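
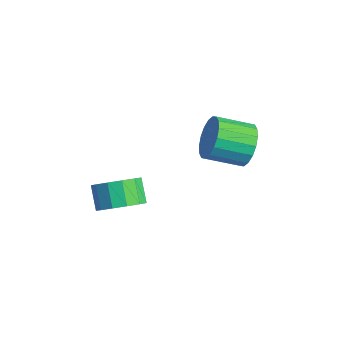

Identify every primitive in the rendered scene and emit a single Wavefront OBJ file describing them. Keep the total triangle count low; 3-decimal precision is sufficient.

v 0.946 -1.743 0.338
v 1.352 -2.307 0.91
v 0.62 -2.1 1.634
v 0.214 -1.537 1.062
v 1.559 -1.85 0.989
v 0.827 -1.643 1.712
v 1.571 -1.36 0.86
v 0.839 -1.153 1.584
v 1.384 -0.991 0.566
v 0.652 -0.784 1.29
v 1.059 -0.861 0.2
v 0.327 -0.654 0.924
v 0.697 -1.012 -0.123
v -0.035 -0.805 0.601
v 0.415 -1.394 -0.299
v -0.317 -1.187 0.425
v 0.301 -1.888 -0.273
v -0.431 -1.681 0.451
v 0.392 -2.335 -0.053
v -0.34 -2.128 0.671
v 0.659 -2.595 0.291
v -0.073 -2.388 1.015
v 1.017 -2.585 0.65
v 0.285 -2.378 1.374
v 1.938 2.734 2.521
v 2.369 2.868 3.299
v 1.773 1.661 3.838
v 1.342 1.526 3.059
v 2.024 3.063 3.354
v 1.428 1.856 3.892
v 1.661 3.193 3.244
v 1.065 1.985 3.782
v 1.353 3.231 2.99
v 0.758 2.024 3.529
v 1.161 3.172 2.644
v 0.566 1.964 3.182
v 1.123 3.025 2.273
v 0.527 1.818 2.811
v 1.246 2.821 1.951
v 0.651 1.613 2.49
v 1.507 2.599 1.742
v 0.911 1.392 2.281
v 1.852 2.404 1.688
v 1.256 1.197 2.226
v 2.215 2.275 1.798
v 1.619 1.067 2.336
v 2.522 2.236 2.051
v 1.927 1.029 2.59
v 2.714 2.296 2.398
v 2.119 1.088 2.936
v 2.753 2.442 2.769
v 2.157 1.235 3.307
v 2.629 2.647 3.09
v 2.034 1.439 3.629
f 2 1 5
f 2 5 3
f 3 5 6
f 3 6 4
f 5 1 7
f 5 7 6
f 6 7 8
f 6 8 4
f 7 1 9
f 7 9 8
f 8 9 10
f 8 10 4
f 9 1 11
f 9 11 10
f 10 11 12
f 10 12 4
f 11 1 13
f 11 13 12
f 12 13 14
f 12 14 4
f 13 1 15
f 13 15 14
f 14 15 16
f 14 16 4
f 15 1 17
f 15 17 16
f 16 17 18
f 16 18 4
f 17 1 19
f 17 19 18
f 18 19 20
f 18 20 4
f 19 1 21
f 19 21 20
f 20 21 22
f 20 22 4
f 21 1 23
f 21 23 22
f 22 23 24
f 22 24 4
f 23 1 2
f 23 2 24
f 24 2 3
f 24 3 4
f 26 25 29
f 26 29 27
f 27 29 30
f 27 30 28
f 29 25 31
f 29 31 30
f 30 31 32
f 30 32 28
f 31 25 33
f 31 33 32
f 32 33 34
f 32 34 28
f 33 25 35
f 33 35 34
f 34 35 36
f 34 36 28
f 35 25 37
f 35 37 36
f 36 37 38
f 36 38 28
f 37 25 39
f 37 39 38
f 38 39 40
f 38 40 28
f 39 25 41
f 39 41 40
f 40 41 42
f 40 42 28
f 41 25 43
f 41 43 42
f 42 43 44
f 42 44 28
f 43 25 45
f 43 45 44
f 44 45 46
f 44 46 28
f 45 25 47
f 45 47 46
f 46 47 48
f 46 48 28
f 47 25 49
f 47 49 48
f 48 49 50
f 48 50 28
f 49 25 51
f 49 51 50
f 50 51 52
f 50 52 28
f 51 25 53
f 51 53 52
f 52 53 54
f 52 54 28
f 53 25 26
f 53 26 54
f 54 26 27
f 54 27 28



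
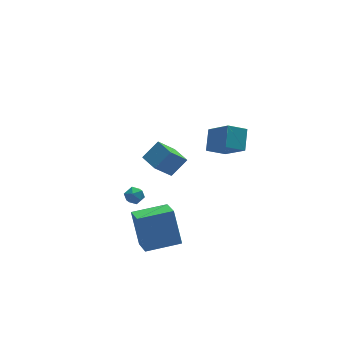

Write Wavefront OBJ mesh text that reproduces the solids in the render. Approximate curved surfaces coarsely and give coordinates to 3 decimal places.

v 2.911 -2.89 4.279
v 3.407 -1.927 5.166
v 2.356 -1.484 3.063
v 2.852 -0.521 3.95
v 3.988 -2.939 3.73
v 4.484 -1.976 4.617
v 3.433 -1.533 2.514
v 3.929 -0.57 3.401
v -1.089 1.721 -2.712
v -0.837 2.149 -2.307
v -0.523 0.971 -2.273
v -0.271 1.399 -1.868
v -0.889 1.235 -1.818
v -1.239 1.699 -2.089
v -0.121 1.421 -2.491
v -0.471 1.885 -2.762
v -0.239 1.964 -2.17
v -0.713 1.849 -1.754
v -0.647 1.271 -2.826
v -1.121 1.156 -2.41
v 0.814 2.427 -1.032
v 1.82 2.611 -0.077
v 0.527 3.673 -0.971
v 1.534 3.857 -0.015
v 1.926 2.743 -2.265
v 2.933 2.927 -1.309
v 1.64 3.989 -2.203
v 2.646 4.173 -1.248
v -2.213 -4.716 -1.354
v -2.328 -3.784 0.591
v -2.049 -3.241 -2.052
v -2.164 -2.309 -0.106
v -0.236 -4.851 -1.174
v -0.351 -3.919 0.772
v -0.072 -3.376 -1.871
v -0.187 -2.444 0.074
f 2 4 1
f 5 2 1
f 1 4 3
f 3 5 1
f 2 8 4
f 6 2 5
f 6 8 2
f 4 8 3
f 7 5 3
f 3 8 7
f 7 6 5
f 8 6 7
f 9 20 14
f 9 14 10
f 9 10 16
f 9 16 19
f 9 19 20
f 10 14 18
f 14 20 13
f 20 19 11
f 19 16 15
f 16 10 17
f 12 18 13
f 12 13 11
f 12 11 15
f 12 15 17
f 12 17 18
f 13 18 14
f 11 13 20
f 15 11 19
f 17 15 16
f 18 17 10
f 22 24 21
f 25 22 21
f 21 24 23
f 23 25 21
f 22 28 24
f 26 22 25
f 26 28 22
f 24 28 23
f 27 25 23
f 23 28 27
f 27 26 25
f 28 26 27
f 30 32 29
f 33 30 29
f 29 32 31
f 31 33 29
f 30 36 32
f 34 30 33
f 34 36 30
f 32 36 31
f 35 33 31
f 31 36 35
f 35 34 33
f 36 34 35



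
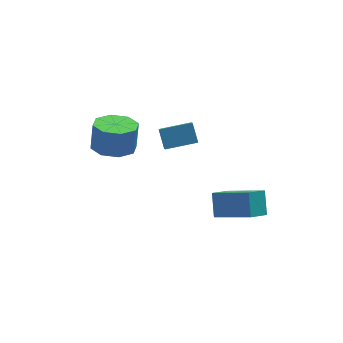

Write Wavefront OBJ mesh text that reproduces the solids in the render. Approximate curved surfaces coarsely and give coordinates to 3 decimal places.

v 0.016 0.038 -2.323
v 0.141 0.871 -1.4
v 0.905 0.552 -2.906
v 1.029 1.385 -1.982
v 1.331 -1.185 -1.398
v 1.455 -0.352 -0.474
v 2.219 -0.671 -1.98
v 2.344 0.162 -1.057
v -3.993 2.026 1.825
v -3.267 1.312 1.891
v -3.082 1.62 3.182
v -3.807 2.334 3.115
v -2.983 2.009 1.684
v -2.797 2.317 2.974
v -3.29 2.716 1.559
v -3.105 3.024 2.85
v -4.009 3.018 1.59
v -3.824 3.327 2.881
v -4.718 2.74 1.758
v -4.533 3.048 3.049
v -5.003 2.043 1.966
v -4.817 2.351 3.256
v -4.695 1.336 2.09
v -4.51 1.644 3.381
v -3.976 1.033 2.059
v -3.791 1.342 3.35
v -1.382 3.519 -0.32
v -1.495 2.867 0.275
v -1.459 4.239 0.454
v -1.572 3.587 1.049
v 0.112 3.453 -0.109
v -0.001 2.801 0.486
v 0.035 4.173 0.665
v -0.078 3.521 1.26
f 2 4 1
f 5 2 1
f 1 4 3
f 3 5 1
f 2 8 4
f 6 2 5
f 6 8 2
f 4 8 3
f 7 5 3
f 3 8 7
f 7 6 5
f 8 6 7
f 10 9 13
f 10 13 11
f 11 13 14
f 11 14 12
f 13 9 15
f 13 15 14
f 14 15 16
f 14 16 12
f 15 9 17
f 15 17 16
f 16 17 18
f 16 18 12
f 17 9 19
f 17 19 18
f 18 19 20
f 18 20 12
f 19 9 21
f 19 21 20
f 20 21 22
f 20 22 12
f 21 9 23
f 21 23 22
f 22 23 24
f 22 24 12
f 23 9 25
f 23 25 24
f 24 25 26
f 24 26 12
f 25 9 10
f 25 10 26
f 26 10 11
f 26 11 12
f 28 30 27
f 31 28 27
f 27 30 29
f 29 31 27
f 28 34 30
f 32 28 31
f 32 34 28
f 30 34 29
f 33 31 29
f 29 34 33
f 33 32 31
f 34 32 33



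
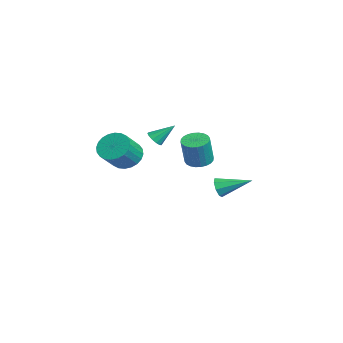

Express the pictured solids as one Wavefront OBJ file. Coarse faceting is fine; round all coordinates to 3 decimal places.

v 0.609 2.32 -1.557
v 0.886 2.003 -1.011
v 1.271 4.06 -0.883
v 1.221 2.033 -1.418
v 1.197 2.232 -1.907
v 0.829 2.482 -2.191
v 0.332 2.637 -2.104
v -0.003 2.607 -1.696
v 0.021 2.409 -1.208
v 0.389 2.158 -0.924
v 2.907 -3.19 2.355
v 3.322 -3.692 1.636
v 4.207 -4.552 2.746
v 3.793 -4.05 3.465
v 3.561 -3.401 1.67
v 4.446 -4.261 2.78
v 3.701 -3.078 1.809
v 4.586 -3.938 2.919
v 3.72 -2.772 2.03
v 4.606 -3.632 3.141
v 3.616 -2.53 2.301
v 4.501 -3.389 3.412
v 3.403 -2.388 2.581
v 4.288 -3.247 3.691
v 3.115 -2.368 2.826
v 4.001 -3.227 3.936
v 2.796 -2.473 2.999
v 3.681 -3.333 4.109
v 2.493 -2.688 3.074
v 3.378 -3.548 4.184
v 2.254 -2.979 3.04
v 3.139 -3.839 4.15
v 2.114 -3.302 2.901
v 2.999 -4.162 4.011
v 2.094 -3.608 2.679
v 2.98 -4.468 3.79
v 2.199 -3.851 2.408
v 3.084 -4.71 3.519
v 2.412 -3.993 2.129
v 3.297 -4.852 3.239
v 2.699 -4.013 1.884
v 3.585 -4.872 2.994
v 3.019 -3.907 1.711
v 3.904 -4.767 2.821
v 1.55 1.024 1.096
v 2.016 0.434 0.854
v 2.477 0.107 2.542
v 2.01 0.696 2.784
v 2.212 0.672 0.847
v 2.673 0.345 2.535
v 2.306 0.964 0.878
v 2.767 0.637 2.566
v 2.286 1.265 0.942
v 2.747 0.938 2.63
v 2.153 1.529 1.029
v 2.614 1.202 2.717
v 1.928 1.716 1.127
v 2.389 1.389 2.815
v 1.646 1.798 1.22
v 2.107 1.471 2.908
v 1.349 1.762 1.294
v 1.81 1.435 2.982
v 1.083 1.613 1.338
v 1.544 1.286 3.026
v 0.887 1.375 1.345
v 1.348 1.048 3.033
v 0.793 1.083 1.314
v 1.254 0.756 3.002
v 0.813 0.782 1.25
v 1.274 0.455 2.938
v 0.946 0.518 1.163
v 1.407 0.191 2.851
v 1.171 0.331 1.065
v 1.632 0.004 2.753
v 1.453 0.249 0.972
v 1.914 -0.078 2.66
v 1.75 0.285 0.898
v 2.211 -0.042 2.586
v 2.369 -1.583 3.203
v 2.575 -1.254 2.8
v 2.531 -0.517 4.157
v 2.263 -1.208 2.801
v 1.984 -1.281 2.93
v 1.828 -1.45 3.146
v 1.844 -1.662 3.38
v 2.026 -1.848 3.557
v 2.317 -1.951 3.623
v 2.625 -1.936 3.554
v 2.851 -1.81 3.375
v 2.925 -1.612 3.141
v 2.822 -1.404 2.926
f 2 1 4
f 2 4 3
f 4 1 5
f 4 5 3
f 5 1 6
f 5 6 3
f 6 1 7
f 6 7 3
f 7 1 8
f 7 8 3
f 8 1 9
f 8 9 3
f 9 1 10
f 9 10 3
f 10 1 2
f 10 2 3
f 12 11 15
f 12 15 13
f 13 15 16
f 13 16 14
f 15 11 17
f 15 17 16
f 16 17 18
f 16 18 14
f 17 11 19
f 17 19 18
f 18 19 20
f 18 20 14
f 19 11 21
f 19 21 20
f 20 21 22
f 20 22 14
f 21 11 23
f 21 23 22
f 22 23 24
f 22 24 14
f 23 11 25
f 23 25 24
f 24 25 26
f 24 26 14
f 25 11 27
f 25 27 26
f 26 27 28
f 26 28 14
f 27 11 29
f 27 29 28
f 28 29 30
f 28 30 14
f 29 11 31
f 29 31 30
f 30 31 32
f 30 32 14
f 31 11 33
f 31 33 32
f 32 33 34
f 32 34 14
f 33 11 35
f 33 35 34
f 34 35 36
f 34 36 14
f 35 11 37
f 35 37 36
f 36 37 38
f 36 38 14
f 37 11 39
f 37 39 38
f 38 39 40
f 38 40 14
f 39 11 41
f 39 41 40
f 40 41 42
f 40 42 14
f 41 11 43
f 41 43 42
f 42 43 44
f 42 44 14
f 43 11 12
f 43 12 44
f 44 12 13
f 44 13 14
f 46 45 49
f 46 49 47
f 47 49 50
f 47 50 48
f 49 45 51
f 49 51 50
f 50 51 52
f 50 52 48
f 51 45 53
f 51 53 52
f 52 53 54
f 52 54 48
f 53 45 55
f 53 55 54
f 54 55 56
f 54 56 48
f 55 45 57
f 55 57 56
f 56 57 58
f 56 58 48
f 57 45 59
f 57 59 58
f 58 59 60
f 58 60 48
f 59 45 61
f 59 61 60
f 60 61 62
f 60 62 48
f 61 45 63
f 61 63 62
f 62 63 64
f 62 64 48
f 63 45 65
f 63 65 64
f 64 65 66
f 64 66 48
f 65 45 67
f 65 67 66
f 66 67 68
f 66 68 48
f 67 45 69
f 67 69 68
f 68 69 70
f 68 70 48
f 69 45 71
f 69 71 70
f 70 71 72
f 70 72 48
f 71 45 73
f 71 73 72
f 72 73 74
f 72 74 48
f 73 45 75
f 73 75 74
f 74 75 76
f 74 76 48
f 75 45 77
f 75 77 76
f 76 77 78
f 76 78 48
f 77 45 46
f 77 46 78
f 78 46 47
f 78 47 48
f 80 79 82
f 80 82 81
f 82 79 83
f 82 83 81
f 83 79 84
f 83 84 81
f 84 79 85
f 84 85 81
f 85 79 86
f 85 86 81
f 86 79 87
f 86 87 81
f 87 79 88
f 87 88 81
f 88 79 89
f 88 89 81
f 89 79 90
f 89 90 81
f 90 79 91
f 90 91 81
f 91 79 80
f 91 80 81



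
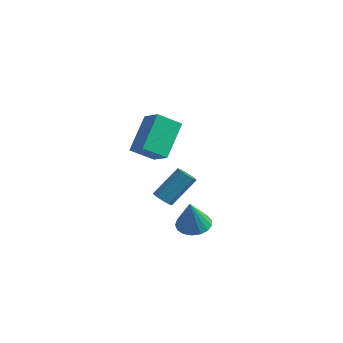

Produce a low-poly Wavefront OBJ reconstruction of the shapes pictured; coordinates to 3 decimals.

v -3.913 3.297 2.252
v -4.607 2.391 2.992
v -4.301 4.812 3.742
v -4.995 3.906 4.482
v -2.845 2.974 2.858
v -3.539 2.068 3.598
v -3.233 4.489 4.348
v -3.927 3.583 5.088
v -0.845 0.294 2.035
v -0.509 -0.073 2.217
v -0.018 1.019 3.507
v -0.355 1.386 3.325
v -0.349 0.113 1.999
v 0.142 1.205 3.29
v -0.378 0.367 1.795
v 0.112 1.459 3.086
v -0.586 0.594 1.683
v -0.096 1.686 2.973
v -0.893 0.706 1.705
v -0.403 1.798 2.995
v -1.182 0.661 1.853
v -0.691 1.753 3.143
v -1.342 0.475 2.07
v -0.851 1.567 3.361
v -1.312 0.221 2.274
v -0.822 1.313 3.565
v -1.104 -0.006 2.387
v -0.614 1.086 3.677
v -0.797 -0.118 2.365
v -0.307 0.974 3.655
v 1.64 -0.584 1.807
v 2.043 -1.207 1.535
v 1.86 -1.116 3.353
v 2.309 -0.943 1.588
v 2.421 -0.597 1.691
v 2.354 -0.248 1.82
v 2.124 0.024 1.947
v 1.783 0.157 2.041
v 1.409 0.12 2.082
v 1.088 -0.079 2.059
v 0.893 -0.393 1.979
v 0.869 -0.751 1.859
v 1.022 -1.07 1.728
v 1.317 -1.279 1.614
v 1.685 -1.328 1.545
f 2 4 1
f 5 2 1
f 1 4 3
f 3 5 1
f 2 8 4
f 6 2 5
f 6 8 2
f 4 8 3
f 7 5 3
f 3 8 7
f 7 6 5
f 8 6 7
f 10 9 13
f 10 13 11
f 11 13 14
f 11 14 12
f 13 9 15
f 13 15 14
f 14 15 16
f 14 16 12
f 15 9 17
f 15 17 16
f 16 17 18
f 16 18 12
f 17 9 19
f 17 19 18
f 18 19 20
f 18 20 12
f 19 9 21
f 19 21 20
f 20 21 22
f 20 22 12
f 21 9 23
f 21 23 22
f 22 23 24
f 22 24 12
f 23 9 25
f 23 25 24
f 24 25 26
f 24 26 12
f 25 9 27
f 25 27 26
f 26 27 28
f 26 28 12
f 27 9 29
f 27 29 28
f 28 29 30
f 28 30 12
f 29 9 10
f 29 10 30
f 30 10 11
f 30 11 12
f 32 31 34
f 32 34 33
f 34 31 35
f 34 35 33
f 35 31 36
f 35 36 33
f 36 31 37
f 36 37 33
f 37 31 38
f 37 38 33
f 38 31 39
f 38 39 33
f 39 31 40
f 39 40 33
f 40 31 41
f 40 41 33
f 41 31 42
f 41 42 33
f 42 31 43
f 42 43 33
f 43 31 44
f 43 44 33
f 44 31 45
f 44 45 33
f 45 31 32
f 45 32 33



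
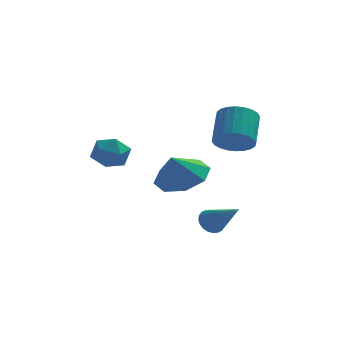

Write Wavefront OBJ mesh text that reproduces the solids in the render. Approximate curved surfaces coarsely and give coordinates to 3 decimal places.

v 0.357 1.939 1.402
v 0.965 2.677 1.905
v -0.017 1.541 2.438
v 0.204 2.954 1.737
v -0.467 2.637 1.373
v -0.655 1.91 1.026
v -0.251 1.201 0.9
v 0.51 0.923 1.068
v 1.18 1.24 1.432
v 1.369 1.967 1.779
v 1.457 -0.694 0.273
v 1.743 -0.263 0.428
v 2.383 -1.666 1.267
v 1.588 -0.264 0.572
v 1.414 -0.33 0.669
v 1.246 -0.452 0.707
v 1.11 -0.611 0.678
v 1.027 -0.782 0.588
v 1.01 -0.94 0.449
v 1.061 -1.061 0.284
v 1.172 -1.126 0.117
v 1.326 -1.125 -0.026
v 1.501 -1.058 -0.123
v 1.669 -0.937 -0.161
v 1.804 -0.778 -0.132
v 1.887 -0.607 -0.042
v 1.904 -0.449 0.096
v 1.854 -0.328 0.262
v 2.192 1.837 3.116
v 2.802 2.102 2.688
v 2.937 3.227 3.577
v 2.328 2.963 4.004
v 2.565 2.241 2.548
v 2.701 3.366 3.436
v 2.272 2.319 2.494
v 2.407 3.444 3.383
v 1.966 2.323 2.535
v 2.102 3.448 3.424
v 1.695 2.254 2.664
v 1.831 3.379 3.553
v 1.5 2.121 2.862
v 1.635 3.246 3.751
v 1.41 1.945 3.099
v 1.545 3.07 3.987
v 1.439 1.753 3.338
v 1.575 2.878 4.227
v 1.583 1.573 3.543
v 1.718 2.698 4.432
v 1.819 1.434 3.684
v 1.955 2.559 4.572
v 2.113 1.356 3.737
v 2.248 2.481 4.626
v 2.418 1.352 3.696
v 2.554 2.477 4.585
v 2.689 1.421 3.567
v 2.825 2.546 4.456
v 2.885 1.554 3.369
v 3.02 2.679 4.258
v 2.975 1.73 3.133
v 3.11 2.855 4.021
v 2.945 1.922 2.893
v 3.081 3.047 3.782
v -2.425 0.69 3.024
v -1.689 0.618 2.818
v -2.391 -0.438 3.542
v -1.655 -0.51 3.336
v -1.853 -0.006 3.879
v -1.875 0.692 3.559
v -2.205 -0.512 2.801
v -2.227 0.186 2.481
v -1.553 -0.125 2.68
v -1.336 0.188 3.346
v -2.744 -0.008 3.014
v -2.527 0.305 3.68
f 2 1 4
f 2 4 3
f 4 1 5
f 4 5 3
f 5 1 6
f 5 6 3
f 6 1 7
f 6 7 3
f 7 1 8
f 7 8 3
f 8 1 9
f 8 9 3
f 9 1 10
f 9 10 3
f 10 1 2
f 10 2 3
f 12 11 14
f 12 14 13
f 14 11 15
f 14 15 13
f 15 11 16
f 15 16 13
f 16 11 17
f 16 17 13
f 17 11 18
f 17 18 13
f 18 11 19
f 18 19 13
f 19 11 20
f 19 20 13
f 20 11 21
f 20 21 13
f 21 11 22
f 21 22 13
f 22 11 23
f 22 23 13
f 23 11 24
f 23 24 13
f 24 11 25
f 24 25 13
f 25 11 26
f 25 26 13
f 26 11 27
f 26 27 13
f 27 11 28
f 27 28 13
f 28 11 12
f 28 12 13
f 30 29 33
f 30 33 31
f 31 33 34
f 31 34 32
f 33 29 35
f 33 35 34
f 34 35 36
f 34 36 32
f 35 29 37
f 35 37 36
f 36 37 38
f 36 38 32
f 37 29 39
f 37 39 38
f 38 39 40
f 38 40 32
f 39 29 41
f 39 41 40
f 40 41 42
f 40 42 32
f 41 29 43
f 41 43 42
f 42 43 44
f 42 44 32
f 43 29 45
f 43 45 44
f 44 45 46
f 44 46 32
f 45 29 47
f 45 47 46
f 46 47 48
f 46 48 32
f 47 29 49
f 47 49 48
f 48 49 50
f 48 50 32
f 49 29 51
f 49 51 50
f 50 51 52
f 50 52 32
f 51 29 53
f 51 53 52
f 52 53 54
f 52 54 32
f 53 29 55
f 53 55 54
f 54 55 56
f 54 56 32
f 55 29 57
f 55 57 56
f 56 57 58
f 56 58 32
f 57 29 59
f 57 59 58
f 58 59 60
f 58 60 32
f 59 29 61
f 59 61 60
f 60 61 62
f 60 62 32
f 61 29 30
f 61 30 62
f 62 30 31
f 62 31 32
f 63 74 68
f 63 68 64
f 63 64 70
f 63 70 73
f 63 73 74
f 64 68 72
f 68 74 67
f 74 73 65
f 73 70 69
f 70 64 71
f 66 72 67
f 66 67 65
f 66 65 69
f 66 69 71
f 66 71 72
f 67 72 68
f 65 67 74
f 69 65 73
f 71 69 70
f 72 71 64



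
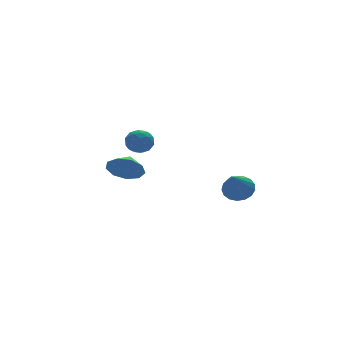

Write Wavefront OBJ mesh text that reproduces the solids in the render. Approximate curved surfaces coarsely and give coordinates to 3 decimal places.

v 4.191 -3.237 0.008
v 4.64 -2.919 0.602
v 3.209 -4.363 1.352
v 4.335 -2.681 0.578
v 3.997 -2.57 0.424
v 3.703 -2.613 0.174
v 3.522 -2.798 -0.114
v 3.493 -3.084 -0.374
v 3.625 -3.406 -0.547
v 3.887 -3.688 -0.592
v 4.218 -3.868 -0.5
v 4.543 -3.903 -0.292
v 4.787 -3.785 -0.015
v 4.895 -3.542 0.267
v 4.842 -3.229 0.49
v 1.545 3.606 1.311
v 1.933 3.456 1.981
v 1.927 2.484 0.839
v 2.315 2.334 1.509
v 1.526 2.345 1.504
v 1.29 3.038 1.796
v 2.57 2.902 1.024
v 2.334 3.595 1.316
v 2.566 3.021 1.804
v 1.922 2.677 2.1
v 1.938 3.263 0.72
v 1.294 2.919 1.016
v 1.706 3.63 1.688
v 2.154 2.31 1.132
v 1.691 2.317 1.129
v 1.919 2.229 1.523
v 1.328 3.384 1.579
v 1.556 3.296 1.973
v 1.317 2.643 1.692
v 2.304 2.644 0.847
v 2.532 2.556 1.241
v 1.941 3.711 1.297
v 2.169 3.623 1.691
v 2.543 3.297 1.128
v 2.306 3.285 1.977
v 2.53 2.626 1.699
v 2.68 2.96 1.415
v 2.541 3.367 1.586
v 1.927 3.083 2.151
v 2.151 2.424 1.874
v 1.688 2.43 1.871
v 1.549 2.838 2.042
v 2.299 2.827 2.047
v 1.709 3.516 0.946
v 1.933 2.857 0.669
v 2.311 3.102 0.778
v 2.172 3.51 0.949
v 1.33 3.314 1.121
v 1.554 2.655 0.843
v 1.319 2.573 1.234
v 1.18 2.98 1.405
v 1.561 3.113 0.773
v 0.593 1.745 0.168
v 1.16 0.998 0.542
v 1.167 2.435 0.672
v 1.424 1.217 -0.058
v 1.299 1.683 -0.552
v 0.843 2.178 -0.71
v 0.27 2.47 -0.457
v -0.152 2.423 0.088
v -0.225 2.059 0.67
v 0.084 1.547 1.017
v 0.631 1.129 0.967
f 2 1 4
f 2 4 3
f 4 1 5
f 4 5 3
f 5 1 6
f 5 6 3
f 6 1 7
f 6 7 3
f 7 1 8
f 7 8 3
f 8 1 9
f 8 9 3
f 9 1 10
f 9 10 3
f 10 1 11
f 10 11 3
f 11 1 12
f 11 12 3
f 12 1 13
f 12 13 3
f 13 1 14
f 13 14 3
f 14 1 15
f 14 15 3
f 15 1 2
f 15 2 3
f 16 53 32
f 53 27 56
f 32 56 21
f 53 56 32
f 16 32 28
f 32 21 33
f 28 33 17
f 32 33 28
f 16 28 37
f 28 17 38
f 37 38 23
f 28 38 37
f 16 37 49
f 37 23 52
f 49 52 26
f 37 52 49
f 16 49 53
f 49 26 57
f 53 57 27
f 49 57 53
f 17 33 44
f 33 21 47
f 44 47 25
f 33 47 44
f 21 56 34
f 56 27 55
f 34 55 20
f 56 55 34
f 27 57 54
f 57 26 50
f 54 50 18
f 57 50 54
f 26 52 51
f 52 23 39
f 51 39 22
f 52 39 51
f 23 38 43
f 38 17 40
f 43 40 24
f 38 40 43
f 19 45 31
f 45 25 46
f 31 46 20
f 45 46 31
f 19 31 29
f 31 20 30
f 29 30 18
f 31 30 29
f 19 29 36
f 29 18 35
f 36 35 22
f 29 35 36
f 19 36 41
f 36 22 42
f 41 42 24
f 36 42 41
f 19 41 45
f 41 24 48
f 45 48 25
f 41 48 45
f 20 46 34
f 46 25 47
f 34 47 21
f 46 47 34
f 18 30 54
f 30 20 55
f 54 55 27
f 30 55 54
f 22 35 51
f 35 18 50
f 51 50 26
f 35 50 51
f 24 42 43
f 42 22 39
f 43 39 23
f 42 39 43
f 25 48 44
f 48 24 40
f 44 40 17
f 48 40 44
f 59 58 61
f 59 61 60
f 61 58 62
f 61 62 60
f 62 58 63
f 62 63 60
f 63 58 64
f 63 64 60
f 64 58 65
f 64 65 60
f 65 58 66
f 65 66 60
f 66 58 67
f 66 67 60
f 67 58 68
f 67 68 60
f 68 58 59
f 68 59 60



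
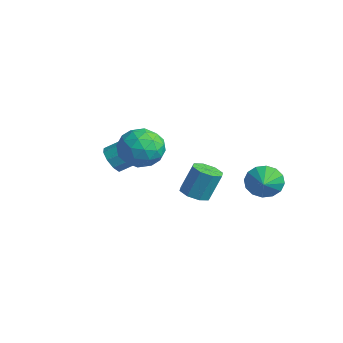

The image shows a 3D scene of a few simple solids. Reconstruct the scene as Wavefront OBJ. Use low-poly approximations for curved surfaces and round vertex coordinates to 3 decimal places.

v -2.032 3.123 -3.38
v -1.306 3.537 -3.621
v -1.142 4.212 -1.96
v -1.868 3.797 -1.72
v -1.853 3.905 -3.716
v -1.689 4.58 -2.055
v -2.505 3.814 -3.615
v -2.341 4.489 -1.954
v -2.88 3.318 -3.376
v -2.715 3.993 -1.715
v -2.758 2.708 -3.14
v -2.594 3.383 -1.479
v -2.211 2.34 -3.045
v -2.047 3.015 -1.384
v -1.559 2.431 -3.146
v -1.395 3.106 -1.485
v -1.185 2.927 -3.385
v -1.02 3.602 -1.724
v -3.148 -0.99 -0.397
v -2.485 -0.945 -0.943
v -1.849 0.275 -0.068
v -2.512 0.23 0.477
v -2.918 -0.59 -1.123
v -2.282 0.63 -0.248
v -3.459 -0.422 -0.963
v -2.823 0.798 -0.089
v -3.854 -0.52 -0.539
v -3.218 0.7 0.335
v -3.919 -0.838 -0.048
v -3.283 0.382 0.826
v -3.623 -1.227 0.279
v -2.988 -0.007 1.154
v -3.105 -1.505 0.29
v -2.469 -0.285 1.165
v -2.607 -1.542 -0.02
v -1.971 -0.322 0.854
v -2.362 -1.321 -0.507
v -1.726 -0.101 0.367
v 1.245 -1.049 2.536
v 2.104 -0.813 3.399
v 1.676 -3.007 2.641
v 2.535 -2.771 3.504
v 1.332 -2.629 3.771
v 1.065 -1.419 3.706
v 2.715 -2.401 2.334
v 2.448 -1.191 2.269
v 3.012 -1.649 3.275
v 2.158 -1.79 4.163
v 1.622 -2.03 1.877
v 0.768 -2.171 2.765
v 1.636 -0.759 2.958
v 2.144 -3.061 3.082
v 1.437 -2.977 3.239
v 1.941 -2.839 3.746
v 1.026 -1.115 3.139
v 1.531 -0.977 3.646
v 1.077 -2.044 3.865
v 2.249 -2.843 2.394
v 2.754 -2.705 2.901
v 1.839 -0.981 2.294
v 2.343 -0.843 2.801
v 2.703 -1.776 2.175
v 2.675 -1.112 3.393
v 2.929 -2.262 3.454
v 3.034 -2.045 2.766
v 2.878 -1.334 2.728
v 2.173 -1.195 3.915
v 2.427 -2.345 3.977
v 1.719 -2.262 4.133
v 1.562 -1.551 4.095
v 2.707 -1.686 3.841
v 1.353 -1.475 2.063
v 1.607 -2.625 2.125
v 2.218 -2.269 1.945
v 2.061 -1.558 1.907
v 0.851 -1.558 2.586
v 1.105 -2.708 2.647
v 0.902 -2.486 3.312
v 0.746 -1.775 3.274
v 1.073 -2.134 2.199
v 3.463 3.956 -0.027
v 3.93 4.166 -0.874
v 4.317 3.404 0.307
v 4.053 4.549 -0.556
v 4.018 4.773 -0.097
v 3.834 4.778 0.381
v 3.551 4.562 0.75
v 3.244 4.185 0.911
v 2.996 3.745 0.82
v 2.873 3.362 0.502
v 2.908 3.139 0.043
v 3.092 3.134 -0.435
v 3.375 3.349 -0.804
v 3.682 3.727 -0.965
f 2 1 5
f 2 5 3
f 3 5 6
f 3 6 4
f 5 1 7
f 5 7 6
f 6 7 8
f 6 8 4
f 7 1 9
f 7 9 8
f 8 9 10
f 8 10 4
f 9 1 11
f 9 11 10
f 10 11 12
f 10 12 4
f 11 1 13
f 11 13 12
f 12 13 14
f 12 14 4
f 13 1 15
f 13 15 14
f 14 15 16
f 14 16 4
f 15 1 17
f 15 17 16
f 16 17 18
f 16 18 4
f 17 1 2
f 17 2 18
f 18 2 3
f 18 3 4
f 20 19 23
f 20 23 21
f 21 23 24
f 21 24 22
f 23 19 25
f 23 25 24
f 24 25 26
f 24 26 22
f 25 19 27
f 25 27 26
f 26 27 28
f 26 28 22
f 27 19 29
f 27 29 28
f 28 29 30
f 28 30 22
f 29 19 31
f 29 31 30
f 30 31 32
f 30 32 22
f 31 19 33
f 31 33 32
f 32 33 34
f 32 34 22
f 33 19 35
f 33 35 34
f 34 35 36
f 34 36 22
f 35 19 37
f 35 37 36
f 36 37 38
f 36 38 22
f 37 19 20
f 37 20 38
f 38 20 21
f 38 21 22
f 39 76 55
f 76 50 79
f 55 79 44
f 76 79 55
f 39 55 51
f 55 44 56
f 51 56 40
f 55 56 51
f 39 51 60
f 51 40 61
f 60 61 46
f 51 61 60
f 39 60 72
f 60 46 75
f 72 75 49
f 60 75 72
f 39 72 76
f 72 49 80
f 76 80 50
f 72 80 76
f 40 56 67
f 56 44 70
f 67 70 48
f 56 70 67
f 44 79 57
f 79 50 78
f 57 78 43
f 79 78 57
f 50 80 77
f 80 49 73
f 77 73 41
f 80 73 77
f 49 75 74
f 75 46 62
f 74 62 45
f 75 62 74
f 46 61 66
f 61 40 63
f 66 63 47
f 61 63 66
f 42 68 54
f 68 48 69
f 54 69 43
f 68 69 54
f 42 54 52
f 54 43 53
f 52 53 41
f 54 53 52
f 42 52 59
f 52 41 58
f 59 58 45
f 52 58 59
f 42 59 64
f 59 45 65
f 64 65 47
f 59 65 64
f 42 64 68
f 64 47 71
f 68 71 48
f 64 71 68
f 43 69 57
f 69 48 70
f 57 70 44
f 69 70 57
f 41 53 77
f 53 43 78
f 77 78 50
f 53 78 77
f 45 58 74
f 58 41 73
f 74 73 49
f 58 73 74
f 47 65 66
f 65 45 62
f 66 62 46
f 65 62 66
f 48 71 67
f 71 47 63
f 67 63 40
f 71 63 67
f 82 81 84
f 82 84 83
f 84 81 85
f 84 85 83
f 85 81 86
f 85 86 83
f 86 81 87
f 86 87 83
f 87 81 88
f 87 88 83
f 88 81 89
f 88 89 83
f 89 81 90
f 89 90 83
f 90 81 91
f 90 91 83
f 91 81 92
f 91 92 83
f 92 81 93
f 92 93 83
f 93 81 94
f 93 94 83
f 94 81 82
f 94 82 83



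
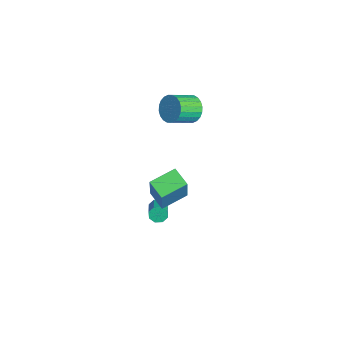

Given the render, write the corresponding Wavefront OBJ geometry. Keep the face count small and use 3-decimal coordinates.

v 0.719 1.385 -3.225
v 0.97 1.558 -3.659
v 1.991 1.308 -3.169
v 1.741 1.135 -2.735
v 0.911 1.852 -3.386
v 1.932 1.602 -2.896
v 0.74 1.873 -3.019
v 1.761 1.623 -2.529
v 0.557 1.608 -2.773
v 1.578 1.358 -2.282
v 0.469 1.212 -2.791
v 1.49 0.962 -2.301
v 0.528 0.918 -3.064
v 1.549 0.668 -2.574
v 0.699 0.897 -3.431
v 1.72 0.647 -2.941
v 0.882 1.162 -3.678
v 1.903 0.912 -3.187
v -3.388 4.204 0.687
v -2.895 4.687 1.233
v -2.459 3.399 1.978
v -2.952 2.916 1.433
v -3.195 4.682 1.4
v -2.759 3.395 2.146
v -3.524 4.604 1.459
v -3.088 3.317 2.204
v -3.833 4.466 1.4
v -3.397 3.178 2.145
v -4.073 4.287 1.233
v -3.638 3 1.978
v -4.21 4.096 0.982
v -3.774 2.809 1.728
v -4.221 3.921 0.687
v -3.785 2.634 1.432
v -4.106 3.789 0.392
v -3.67 2.502 1.137
v -3.881 3.721 0.142
v -3.445 2.433 0.887
v -3.581 3.725 -0.026
v -3.145 2.438 0.72
v -3.252 3.803 -0.084
v -2.816 2.516 0.661
v -2.943 3.942 -0.025
v -2.507 2.654 0.72
v -2.702 4.12 0.142
v -2.267 2.833 0.887
v -2.566 4.311 0.392
v -2.13 3.024 1.138
v -2.555 4.486 0.688
v -2.119 3.199 1.433
v -2.67 4.618 0.983
v -2.234 3.331 1.728
v 2.673 0.51 0.383
v 3.556 0.28 2.363
v 2.266 1.922 0.729
v 3.149 1.692 2.709
v 3.651 0.888 -0.009
v 4.534 0.658 1.971
v 3.244 2.3 0.337
v 4.127 2.07 2.317
f 2 1 5
f 2 5 3
f 3 5 6
f 3 6 4
f 5 1 7
f 5 7 6
f 6 7 8
f 6 8 4
f 7 1 9
f 7 9 8
f 8 9 10
f 8 10 4
f 9 1 11
f 9 11 10
f 10 11 12
f 10 12 4
f 11 1 13
f 11 13 12
f 12 13 14
f 12 14 4
f 13 1 15
f 13 15 14
f 14 15 16
f 14 16 4
f 15 1 17
f 15 17 16
f 16 17 18
f 16 18 4
f 17 1 2
f 17 2 18
f 18 2 3
f 18 3 4
f 20 19 23
f 20 23 21
f 21 23 24
f 21 24 22
f 23 19 25
f 23 25 24
f 24 25 26
f 24 26 22
f 25 19 27
f 25 27 26
f 26 27 28
f 26 28 22
f 27 19 29
f 27 29 28
f 28 29 30
f 28 30 22
f 29 19 31
f 29 31 30
f 30 31 32
f 30 32 22
f 31 19 33
f 31 33 32
f 32 33 34
f 32 34 22
f 33 19 35
f 33 35 34
f 34 35 36
f 34 36 22
f 35 19 37
f 35 37 36
f 36 37 38
f 36 38 22
f 37 19 39
f 37 39 38
f 38 39 40
f 38 40 22
f 39 19 41
f 39 41 40
f 40 41 42
f 40 42 22
f 41 19 43
f 41 43 42
f 42 43 44
f 42 44 22
f 43 19 45
f 43 45 44
f 44 45 46
f 44 46 22
f 45 19 47
f 45 47 46
f 46 47 48
f 46 48 22
f 47 19 49
f 47 49 48
f 48 49 50
f 48 50 22
f 49 19 51
f 49 51 50
f 50 51 52
f 50 52 22
f 51 19 20
f 51 20 52
f 52 20 21
f 52 21 22
f 54 56 53
f 57 54 53
f 53 56 55
f 55 57 53
f 54 60 56
f 58 54 57
f 58 60 54
f 56 60 55
f 59 57 55
f 55 60 59
f 59 58 57
f 60 58 59



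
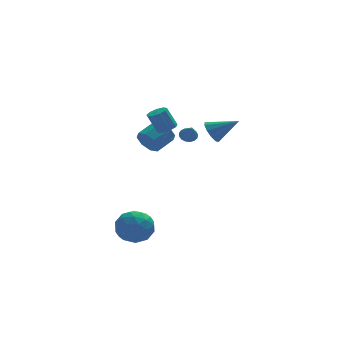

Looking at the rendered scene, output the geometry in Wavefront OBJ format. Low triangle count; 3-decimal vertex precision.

v 2.26 0.671 1.994
v 2.552 0.336 1.34
v 3.66 0.149 2.886
v 2.712 0.797 1.358
v 2.7 1.21 1.619
v 2.519 1.417 2.023
v 2.24 1.338 2.416
v 1.968 1.005 2.647
v 1.808 0.544 2.629
v 1.82 0.132 2.368
v 2.001 -0.075 1.964
v 2.28 0.003 1.572
v -0.745 -1.014 3.263
v -0.271 -0.662 3.417
v -0.801 -0.474 4.612
v -1.275 -0.826 4.457
v -0.573 -0.429 3.247
v -1.102 -0.241 4.441
v -0.955 -0.47 3.084
v -1.484 -0.281 4.278
v -1.239 -0.766 3.005
v -1.768 -0.577 4.199
v -1.292 -1.177 3.046
v -1.821 -0.989 4.24
v -1.089 -1.513 3.189
v -1.619 -1.324 4.383
v -0.725 -1.615 3.367
v -1.255 -1.426 4.561
v -0.371 -1.436 3.496
v -0.901 -1.248 4.69
v -0.192 -1.06 3.516
v -0.722 -0.871 4.71
v -1.352 0.705 1.614
v -0.89 0.435 0.979
v 0.174 1.005 1.512
v -0.288 1.275 2.146
v -1.142 1.007 0.87
v -0.078 1.578 1.402
v -1.518 1.403 1.196
v -0.453 1.973 1.729
v -1.796 1.389 1.767
v -0.731 1.96 2.3
v -1.814 0.975 2.248
v -0.75 1.545 2.781
v -1.562 0.402 2.358
v -0.498 0.973 2.89
v -1.187 0.007 2.031
v -0.122 0.577 2.564
v -0.909 0.02 1.46
v 0.156 0.591 1.993
v 0.405 -1.126 2.68
v 0.918 -1.198 2.64
v 0.355 -1.954 3.56
v 0.896 -1.017 2.81
v 0.762 -0.861 2.949
v 0.546 -0.765 3.027
v 0.297 -0.752 3.025
v 0.073 -0.825 2.945
v -0.075 -0.966 2.803
v -0.113 -1.144 2.633
v -0.033 -1.318 2.474
v 0.148 -1.448 2.362
v 0.387 -1.504 2.323
v 0.631 -1.473 2.366
v 0.822 -1.363 2.48
v -3.619 -1.519 -3.023
v -2.873 -1.413 -3.901
v -2.947 -3.227 -2.659
v -2.201 -3.121 -3.537
v -2.071 -2.475 -2.586
v -2.486 -1.42 -2.812
v -3.334 -3.22 -3.748
v -3.749 -2.165 -3.974
v -2.697 -2.465 -4.35
v -1.917 -2.004 -3.631
v -3.903 -2.636 -2.929
v -3.123 -2.175 -2.21
v -3.305 -1.316 -3.494
v -2.515 -3.324 -3.066
v -2.438 -2.944 -2.507
v -2 -2.882 -3.023
v -3.077 -1.32 -2.854
v -2.639 -1.258 -3.37
v -2.167 -1.882 -2.597
v -3.181 -3.382 -3.19
v -2.743 -3.32 -3.706
v -3.82 -1.758 -3.537
v -3.382 -1.696 -4.053
v -3.653 -2.758 -3.963
v -2.763 -1.872 -4.274
v -2.368 -2.876 -4.06
v -3.034 -2.934 -4.184
v -3.278 -2.314 -4.316
v -2.305 -1.601 -3.852
v -1.91 -2.605 -3.637
v -1.833 -2.226 -3.079
v -2.077 -1.605 -3.211
v -2.201 -2.219 -4.115
v -3.91 -2.035 -2.923
v -3.515 -3.039 -2.708
v -3.743 -3.035 -3.349
v -3.987 -2.414 -3.481
v -3.452 -1.764 -2.5
v -3.057 -2.768 -2.286
v -2.542 -2.326 -2.244
v -2.786 -1.706 -2.376
v -3.619 -2.421 -2.445
f 2 1 4
f 2 4 3
f 4 1 5
f 4 5 3
f 5 1 6
f 5 6 3
f 6 1 7
f 6 7 3
f 7 1 8
f 7 8 3
f 8 1 9
f 8 9 3
f 9 1 10
f 9 10 3
f 10 1 11
f 10 11 3
f 11 1 12
f 11 12 3
f 12 1 2
f 12 2 3
f 14 13 17
f 14 17 15
f 15 17 18
f 15 18 16
f 17 13 19
f 17 19 18
f 18 19 20
f 18 20 16
f 19 13 21
f 19 21 20
f 20 21 22
f 20 22 16
f 21 13 23
f 21 23 22
f 22 23 24
f 22 24 16
f 23 13 25
f 23 25 24
f 24 25 26
f 24 26 16
f 25 13 27
f 25 27 26
f 26 27 28
f 26 28 16
f 27 13 29
f 27 29 28
f 28 29 30
f 28 30 16
f 29 13 31
f 29 31 30
f 30 31 32
f 30 32 16
f 31 13 14
f 31 14 32
f 32 14 15
f 32 15 16
f 34 33 37
f 34 37 35
f 35 37 38
f 35 38 36
f 37 33 39
f 37 39 38
f 38 39 40
f 38 40 36
f 39 33 41
f 39 41 40
f 40 41 42
f 40 42 36
f 41 33 43
f 41 43 42
f 42 43 44
f 42 44 36
f 43 33 45
f 43 45 44
f 44 45 46
f 44 46 36
f 45 33 47
f 45 47 46
f 46 47 48
f 46 48 36
f 47 33 49
f 47 49 48
f 48 49 50
f 48 50 36
f 49 33 34
f 49 34 50
f 50 34 35
f 50 35 36
f 52 51 54
f 52 54 53
f 54 51 55
f 54 55 53
f 55 51 56
f 55 56 53
f 56 51 57
f 56 57 53
f 57 51 58
f 57 58 53
f 58 51 59
f 58 59 53
f 59 51 60
f 59 60 53
f 60 51 61
f 60 61 53
f 61 51 62
f 61 62 53
f 62 51 63
f 62 63 53
f 63 51 64
f 63 64 53
f 64 51 65
f 64 65 53
f 65 51 52
f 65 52 53
f 66 103 82
f 103 77 106
f 82 106 71
f 103 106 82
f 66 82 78
f 82 71 83
f 78 83 67
f 82 83 78
f 66 78 87
f 78 67 88
f 87 88 73
f 78 88 87
f 66 87 99
f 87 73 102
f 99 102 76
f 87 102 99
f 66 99 103
f 99 76 107
f 103 107 77
f 99 107 103
f 67 83 94
f 83 71 97
f 94 97 75
f 83 97 94
f 71 106 84
f 106 77 105
f 84 105 70
f 106 105 84
f 77 107 104
f 107 76 100
f 104 100 68
f 107 100 104
f 76 102 101
f 102 73 89
f 101 89 72
f 102 89 101
f 73 88 93
f 88 67 90
f 93 90 74
f 88 90 93
f 69 95 81
f 95 75 96
f 81 96 70
f 95 96 81
f 69 81 79
f 81 70 80
f 79 80 68
f 81 80 79
f 69 79 86
f 79 68 85
f 86 85 72
f 79 85 86
f 69 86 91
f 86 72 92
f 91 92 74
f 86 92 91
f 69 91 95
f 91 74 98
f 95 98 75
f 91 98 95
f 70 96 84
f 96 75 97
f 84 97 71
f 96 97 84
f 68 80 104
f 80 70 105
f 104 105 77
f 80 105 104
f 72 85 101
f 85 68 100
f 101 100 76
f 85 100 101
f 74 92 93
f 92 72 89
f 93 89 73
f 92 89 93
f 75 98 94
f 98 74 90
f 94 90 67
f 98 90 94



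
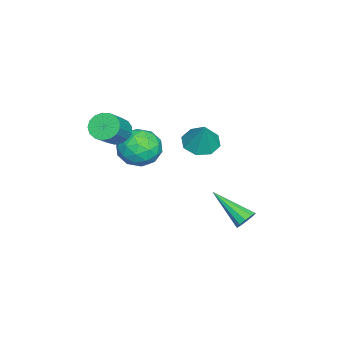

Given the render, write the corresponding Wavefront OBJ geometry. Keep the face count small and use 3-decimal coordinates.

v -2.639 -2.799 3.379
v -2.232 -2.423 2.951
v -1.134 -2.586 3.853
v -1.541 -2.961 4.281
v -2.366 -2.194 3.156
v -1.268 -2.357 4.057
v -2.562 -2.103 3.412
v -1.464 -2.266 4.313
v -2.777 -2.172 3.66
v -1.678 -2.335 4.561
v -2.959 -2.384 3.844
v -1.861 -2.547 4.745
v -3.068 -2.691 3.922
v -1.97 -2.854 4.823
v -3.079 -3.023 3.875
v -1.981 -3.186 4.776
v -2.989 -3.303 3.715
v -1.891 -3.466 4.616
v -2.819 -3.468 3.478
v -1.721 -3.631 4.379
v -2.608 -3.479 3.218
v -1.51 -3.642 4.12
v -2.403 -3.334 2.995
v -1.305 -3.497 3.897
v -2.253 -3.067 2.861
v -1.155 -3.23 3.762
v -2.191 -2.738 2.845
v -1.093 -2.901 3.746
v -2.86 -1.218 3.275
v -2.231 -0.936 2.523
v -3.029 -2.704 2.577
v -2.4 -2.422 1.825
v -2.038 -2.556 2.769
v -1.934 -1.638 3.2
v -3.326 -2.002 1.9
v -3.222 -1.084 2.331
v -2.519 -1.421 1.673
v -1.723 -1.764 2.21
v -3.537 -1.876 2.89
v -2.741 -2.219 3.427
v -2.531 -0.947 2.96
v -2.729 -2.693 2.14
v -2.516 -2.772 2.695
v -2.147 -2.607 2.253
v -2.356 -1.359 3.358
v -1.986 -1.194 2.916
v -1.873 -2.146 3.061
v -3.274 -2.446 2.184
v -2.904 -2.281 1.742
v -3.113 -1.033 2.847
v -2.744 -0.868 2.405
v -3.387 -1.494 2.039
v -2.331 -1.066 2.018
v -2.43 -1.939 1.608
v -2.974 -1.692 1.652
v -2.913 -1.152 1.906
v -1.863 -1.267 2.334
v -1.962 -2.141 1.924
v -1.749 -2.22 2.479
v -1.688 -1.68 2.733
v -2.032 -1.552 1.835
v -3.298 -1.499 3.176
v -3.397 -2.373 2.766
v -3.572 -1.96 2.367
v -3.511 -1.42 2.621
v -2.83 -1.701 3.492
v -2.929 -2.574 3.082
v -2.347 -2.488 3.194
v -2.286 -1.948 3.448
v -3.228 -2.088 3.265
v -4.266 0.352 2.305
v -3.681 -0.236 2.173
v -3.654 0.668 3.615
v -3.505 0.342 1.951
v -3.775 0.925 1.937
v -4.333 1.173 2.138
v -4.852 0.939 2.437
v -5.028 0.362 2.659
v -4.758 -0.221 2.673
v -4.2 -0.469 2.472
v -3.413 2.554 -1.619
v -2.876 2.416 -1.539
v -3.987 0.946 -0.521
v -2.972 2.627 -1.282
v -3.237 2.809 -1.153
v -3.568 2.894 -1.203
v -3.841 2.849 -1.412
v -3.95 2.691 -1.7
v -3.853 2.48 -1.957
v -3.589 2.298 -2.086
v -3.257 2.213 -2.036
v -2.984 2.258 -1.827
f 2 1 5
f 2 5 3
f 3 5 6
f 3 6 4
f 5 1 7
f 5 7 6
f 6 7 8
f 6 8 4
f 7 1 9
f 7 9 8
f 8 9 10
f 8 10 4
f 9 1 11
f 9 11 10
f 10 11 12
f 10 12 4
f 11 1 13
f 11 13 12
f 12 13 14
f 12 14 4
f 13 1 15
f 13 15 14
f 14 15 16
f 14 16 4
f 15 1 17
f 15 17 16
f 16 17 18
f 16 18 4
f 17 1 19
f 17 19 18
f 18 19 20
f 18 20 4
f 19 1 21
f 19 21 20
f 20 21 22
f 20 22 4
f 21 1 23
f 21 23 22
f 22 23 24
f 22 24 4
f 23 1 25
f 23 25 24
f 24 25 26
f 24 26 4
f 25 1 27
f 25 27 26
f 26 27 28
f 26 28 4
f 27 1 2
f 27 2 28
f 28 2 3
f 28 3 4
f 29 66 45
f 66 40 69
f 45 69 34
f 66 69 45
f 29 45 41
f 45 34 46
f 41 46 30
f 45 46 41
f 29 41 50
f 41 30 51
f 50 51 36
f 41 51 50
f 29 50 62
f 50 36 65
f 62 65 39
f 50 65 62
f 29 62 66
f 62 39 70
f 66 70 40
f 62 70 66
f 30 46 57
f 46 34 60
f 57 60 38
f 46 60 57
f 34 69 47
f 69 40 68
f 47 68 33
f 69 68 47
f 40 70 67
f 70 39 63
f 67 63 31
f 70 63 67
f 39 65 64
f 65 36 52
f 64 52 35
f 65 52 64
f 36 51 56
f 51 30 53
f 56 53 37
f 51 53 56
f 32 58 44
f 58 38 59
f 44 59 33
f 58 59 44
f 32 44 42
f 44 33 43
f 42 43 31
f 44 43 42
f 32 42 49
f 42 31 48
f 49 48 35
f 42 48 49
f 32 49 54
f 49 35 55
f 54 55 37
f 49 55 54
f 32 54 58
f 54 37 61
f 58 61 38
f 54 61 58
f 33 59 47
f 59 38 60
f 47 60 34
f 59 60 47
f 31 43 67
f 43 33 68
f 67 68 40
f 43 68 67
f 35 48 64
f 48 31 63
f 64 63 39
f 48 63 64
f 37 55 56
f 55 35 52
f 56 52 36
f 55 52 56
f 38 61 57
f 61 37 53
f 57 53 30
f 61 53 57
f 72 71 74
f 72 74 73
f 74 71 75
f 74 75 73
f 75 71 76
f 75 76 73
f 76 71 77
f 76 77 73
f 77 71 78
f 77 78 73
f 78 71 79
f 78 79 73
f 79 71 80
f 79 80 73
f 80 71 72
f 80 72 73
f 82 81 84
f 82 84 83
f 84 81 85
f 84 85 83
f 85 81 86
f 85 86 83
f 86 81 87
f 86 87 83
f 87 81 88
f 87 88 83
f 88 81 89
f 88 89 83
f 89 81 90
f 89 90 83
f 90 81 91
f 90 91 83
f 91 81 92
f 91 92 83
f 92 81 82
f 92 82 83



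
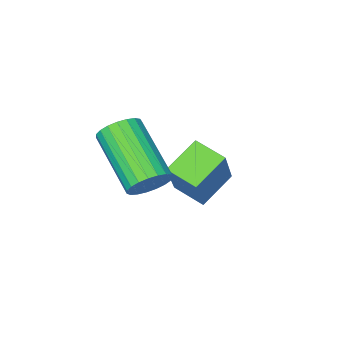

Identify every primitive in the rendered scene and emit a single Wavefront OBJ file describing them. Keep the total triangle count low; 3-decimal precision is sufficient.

v -0.216 -1.523 -1.499
v 0.033 -1.224 -0.966
v -0.174 -2.979 0.112
v -0.424 -3.277 -0.421
v -0.235 -1.176 -0.938
v -0.443 -2.93 0.14
v -0.501 -1.187 -1.007
v -0.708 -2.942 0.071
v -0.717 -1.256 -1.162
v -0.924 -3.011 -0.083
v -0.846 -1.371 -1.374
v -1.054 -3.126 -0.296
v -0.867 -1.513 -1.608
v -1.075 -3.268 -0.53
v -0.775 -1.656 -1.824
v -0.983 -3.411 -0.746
v -0.586 -1.776 -1.983
v -0.794 -3.531 -0.905
v -0.334 -1.852 -2.058
v -0.542 -3.607 -0.98
v -0.061 -1.872 -2.037
v -0.269 -3.626 -0.959
v 0.185 -1.83 -1.923
v -0.023 -3.585 -0.845
v 0.362 -1.736 -1.735
v 0.154 -3.491 -0.657
v 0.439 -1.605 -1.507
v 0.231 -3.36 -0.429
v 0.402 -1.459 -1.277
v 0.194 -3.214 -0.199
v 0.259 -1.325 -1.086
v 0.051 -3.08 -0.008
v -3.671 -3.981 -3.421
v -2.887 -3.239 -1.87
v -3.99 -3.035 -3.713
v -3.206 -2.293 -2.162
v -2.574 -3.807 -4.058
v -1.79 -3.065 -2.507
v -2.893 -2.861 -4.35
v -2.109 -2.119 -2.799
f 2 1 5
f 2 5 3
f 3 5 6
f 3 6 4
f 5 1 7
f 5 7 6
f 6 7 8
f 6 8 4
f 7 1 9
f 7 9 8
f 8 9 10
f 8 10 4
f 9 1 11
f 9 11 10
f 10 11 12
f 10 12 4
f 11 1 13
f 11 13 12
f 12 13 14
f 12 14 4
f 13 1 15
f 13 15 14
f 14 15 16
f 14 16 4
f 15 1 17
f 15 17 16
f 16 17 18
f 16 18 4
f 17 1 19
f 17 19 18
f 18 19 20
f 18 20 4
f 19 1 21
f 19 21 20
f 20 21 22
f 20 22 4
f 21 1 23
f 21 23 22
f 22 23 24
f 22 24 4
f 23 1 25
f 23 25 24
f 24 25 26
f 24 26 4
f 25 1 27
f 25 27 26
f 26 27 28
f 26 28 4
f 27 1 29
f 27 29 28
f 28 29 30
f 28 30 4
f 29 1 31
f 29 31 30
f 30 31 32
f 30 32 4
f 31 1 2
f 31 2 32
f 32 2 3
f 32 3 4
f 34 36 33
f 37 34 33
f 33 36 35
f 35 37 33
f 34 40 36
f 38 34 37
f 38 40 34
f 36 40 35
f 39 37 35
f 35 40 39
f 39 38 37
f 40 38 39



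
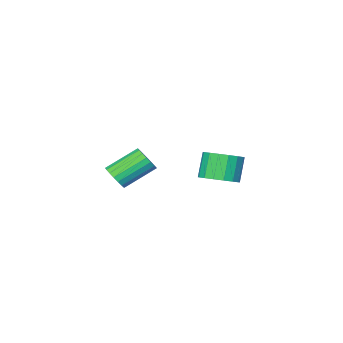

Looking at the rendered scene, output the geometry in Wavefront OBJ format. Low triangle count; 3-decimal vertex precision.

v -1.597 3.141 0.723
v -0.662 2.768 1.023
v -1.289 2.306 2.398
v -2.223 2.679 2.097
v -0.659 3.244 1.184
v -1.286 2.782 2.559
v -0.871 3.696 1.24
v -1.497 3.234 2.615
v -1.249 4.021 1.177
v -1.875 3.559 2.552
v -1.707 4.145 1.01
v -2.333 3.683 2.385
v -2.139 4.039 0.777
v -2.765 3.576 2.152
v -2.447 3.727 0.532
v -3.074 3.264 1.907
v -2.561 3.28 0.33
v -3.187 2.818 1.705
v -2.453 2.802 0.218
v -3.08 2.34 1.593
v -2.15 2.402 0.222
v -2.776 1.94 1.597
v -1.719 2.171 0.341
v -2.346 1.709 1.715
v -1.261 2.162 0.546
v -1.887 1.7 1.921
v -0.88 2.377 0.793
v -1.506 1.915 2.168
v 4.469 3.113 2.752
v 4.907 3.356 3.31
v 3.35 3.789 4.346
v 2.911 3.547 3.788
v 4.862 3.631 3.126
v 3.304 4.064 4.162
v 4.738 3.803 2.869
v 3.181 4.237 3.905
v 4.562 3.839 2.588
v 3.004 4.273 3.624
v 4.366 3.731 2.34
v 2.809 4.165 3.376
v 4.191 3.501 2.173
v 2.634 3.934 3.209
v 4.071 3.194 2.121
v 2.514 3.627 3.157
v 4.03 2.871 2.194
v 2.473 3.304 3.23
v 4.076 2.596 2.378
v 2.518 3.029 3.414
v 4.199 2.423 2.635
v 2.642 2.857 3.671
v 4.376 2.387 2.916
v 2.818 2.821 3.952
v 4.571 2.495 3.164
v 3.014 2.929 4.2
v 4.746 2.726 3.331
v 3.189 3.159 4.367
v 4.866 3.033 3.383
v 3.309 3.466 4.419
f 2 1 5
f 2 5 3
f 3 5 6
f 3 6 4
f 5 1 7
f 5 7 6
f 6 7 8
f 6 8 4
f 7 1 9
f 7 9 8
f 8 9 10
f 8 10 4
f 9 1 11
f 9 11 10
f 10 11 12
f 10 12 4
f 11 1 13
f 11 13 12
f 12 13 14
f 12 14 4
f 13 1 15
f 13 15 14
f 14 15 16
f 14 16 4
f 15 1 17
f 15 17 16
f 16 17 18
f 16 18 4
f 17 1 19
f 17 19 18
f 18 19 20
f 18 20 4
f 19 1 21
f 19 21 20
f 20 21 22
f 20 22 4
f 21 1 23
f 21 23 22
f 22 23 24
f 22 24 4
f 23 1 25
f 23 25 24
f 24 25 26
f 24 26 4
f 25 1 27
f 25 27 26
f 26 27 28
f 26 28 4
f 27 1 2
f 27 2 28
f 28 2 3
f 28 3 4
f 30 29 33
f 30 33 31
f 31 33 34
f 31 34 32
f 33 29 35
f 33 35 34
f 34 35 36
f 34 36 32
f 35 29 37
f 35 37 36
f 36 37 38
f 36 38 32
f 37 29 39
f 37 39 38
f 38 39 40
f 38 40 32
f 39 29 41
f 39 41 40
f 40 41 42
f 40 42 32
f 41 29 43
f 41 43 42
f 42 43 44
f 42 44 32
f 43 29 45
f 43 45 44
f 44 45 46
f 44 46 32
f 45 29 47
f 45 47 46
f 46 47 48
f 46 48 32
f 47 29 49
f 47 49 48
f 48 49 50
f 48 50 32
f 49 29 51
f 49 51 50
f 50 51 52
f 50 52 32
f 51 29 53
f 51 53 52
f 52 53 54
f 52 54 32
f 53 29 55
f 53 55 54
f 54 55 56
f 54 56 32
f 55 29 57
f 55 57 56
f 56 57 58
f 56 58 32
f 57 29 30
f 57 30 58
f 58 30 31
f 58 31 32



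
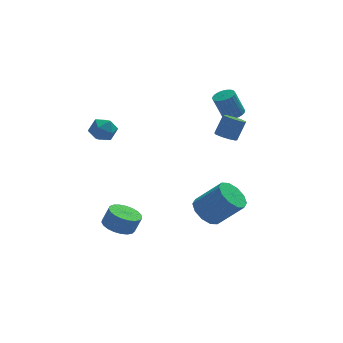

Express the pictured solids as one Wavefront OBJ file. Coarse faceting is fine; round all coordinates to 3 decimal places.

v -3.703 -1.57 -4.378
v -3.023 -2.259 -4.666
v -2.596 -2.279 -3.609
v -3.277 -1.59 -3.322
v -2.82 -1.899 -4.741
v -2.393 -1.919 -3.685
v -2.77 -1.482 -4.754
v -2.343 -1.503 -3.697
v -2.881 -1.081 -4.701
v -2.454 -1.101 -3.645
v -3.134 -0.764 -4.593
v -2.707 -0.784 -3.536
v -3.486 -0.586 -4.448
v -3.059 -0.606 -3.391
v -3.875 -0.579 -4.29
v -3.448 -0.599 -3.233
v -4.235 -0.742 -4.148
v -3.808 -0.763 -3.091
v -4.503 -1.049 -4.046
v -4.076 -1.07 -2.989
v -4.632 -1.446 -4.001
v -4.205 -1.467 -2.944
v -4.601 -1.865 -4.021
v -4.174 -1.885 -2.965
v -4.415 -2.232 -4.104
v -3.988 -2.252 -3.047
v -4.106 -2.485 -4.233
v -3.679 -2.505 -3.176
v -3.727 -2.58 -4.388
v -3.3 -2.6 -3.331
v -3.344 -2.5 -4.541
v -2.917 -2.52 -3.484
v -4.86 1.297 1.952
v -4.392 2.077 1.851
v -3.588 0.543 2.009
v -3.12 1.323 1.908
v -3.58 1.162 2.683
v -4.366 1.628 2.647
v -3.614 0.992 1.213
v -4.4 1.458 1.177
v -3.623 1.888 1.394
v -3.601 1.994 2.302
v -4.379 0.626 1.558
v -4.357 0.732 2.466
v 1.155 -2.595 -3.199
v 1.647 -3.252 -3.886
v 3.036 -3.842 -2.327
v 2.545 -3.185 -1.641
v 1.94 -2.66 -3.924
v 3.33 -3.25 -2.365
v 1.934 -2.044 -3.684
v 3.323 -2.634 -2.125
v 1.63 -1.638 -3.26
v 3.019 -2.228 -1.701
v 1.145 -1.598 -2.812
v 2.534 -2.188 -1.253
v 0.664 -1.938 -2.513
v 2.053 -2.528 -0.954
v 0.37 -2.53 -2.475
v 1.76 -3.12 -0.916
v 0.377 -3.146 -2.715
v 1.766 -3.736 -1.156
v 0.681 -3.552 -3.139
v 2.07 -4.142 -1.58
v 1.166 -3.592 -3.587
v 2.555 -4.182 -2.028
v 4.025 2.845 1.512
v 4.564 3.264 1.708
v 3.954 3.313 3.283
v 3.415 2.895 3.088
v 4.376 3.451 1.629
v 3.766 3.501 3.204
v 4.134 3.546 1.533
v 3.525 3.596 3.108
v 3.876 3.535 1.433
v 3.266 3.585 3.008
v 3.641 3.418 1.345
v 3.031 3.468 2.921
v 3.464 3.215 1.283
v 2.854 3.264 2.859
v 3.372 2.955 1.256
v 2.762 3.004 2.831
v 3.38 2.678 1.268
v 2.77 2.728 2.843
v 3.486 2.427 1.317
v 2.876 2.476 2.892
v 3.674 2.239 1.396
v 3.064 2.289 2.971
v 3.915 2.144 1.492
v 3.306 2.194 3.067
v 4.174 2.155 1.592
v 3.564 2.205 3.167
v 4.409 2.272 1.679
v 3.799 2.322 3.255
v 4.586 2.476 1.741
v 3.976 2.525 3.317
v 4.678 2.736 1.769
v 4.068 2.785 3.344
v 4.67 3.012 1.757
v 4.06 3.062 3.332
v 3.069 0.829 0.781
v 3.712 0.691 0.513
v 4.314 1.052 1.771
v 3.671 1.191 2.039
v 3.596 1.156 0.435
v 4.198 1.518 1.692
v 3.233 1.468 0.519
v 3.835 1.83 1.776
v 2.794 1.481 0.726
v 3.396 1.843 1.983
v 2.483 1.189 0.958
v 3.085 1.551 2.215
v 2.447 0.729 1.108
v 3.049 1.091 2.365
v 2.701 0.315 1.105
v 3.303 0.677 2.362
v 3.128 0.142 0.951
v 3.73 0.504 2.208
v 3.527 0.29 0.717
v 4.129 0.652 1.974
f 2 1 5
f 2 5 3
f 3 5 6
f 3 6 4
f 5 1 7
f 5 7 6
f 6 7 8
f 6 8 4
f 7 1 9
f 7 9 8
f 8 9 10
f 8 10 4
f 9 1 11
f 9 11 10
f 10 11 12
f 10 12 4
f 11 1 13
f 11 13 12
f 12 13 14
f 12 14 4
f 13 1 15
f 13 15 14
f 14 15 16
f 14 16 4
f 15 1 17
f 15 17 16
f 16 17 18
f 16 18 4
f 17 1 19
f 17 19 18
f 18 19 20
f 18 20 4
f 19 1 21
f 19 21 20
f 20 21 22
f 20 22 4
f 21 1 23
f 21 23 22
f 22 23 24
f 22 24 4
f 23 1 25
f 23 25 24
f 24 25 26
f 24 26 4
f 25 1 27
f 25 27 26
f 26 27 28
f 26 28 4
f 27 1 29
f 27 29 28
f 28 29 30
f 28 30 4
f 29 1 31
f 29 31 30
f 30 31 32
f 30 32 4
f 31 1 2
f 31 2 32
f 32 2 3
f 32 3 4
f 33 44 38
f 33 38 34
f 33 34 40
f 33 40 43
f 33 43 44
f 34 38 42
f 38 44 37
f 44 43 35
f 43 40 39
f 40 34 41
f 36 42 37
f 36 37 35
f 36 35 39
f 36 39 41
f 36 41 42
f 37 42 38
f 35 37 44
f 39 35 43
f 41 39 40
f 42 41 34
f 46 45 49
f 46 49 47
f 47 49 50
f 47 50 48
f 49 45 51
f 49 51 50
f 50 51 52
f 50 52 48
f 51 45 53
f 51 53 52
f 52 53 54
f 52 54 48
f 53 45 55
f 53 55 54
f 54 55 56
f 54 56 48
f 55 45 57
f 55 57 56
f 56 57 58
f 56 58 48
f 57 45 59
f 57 59 58
f 58 59 60
f 58 60 48
f 59 45 61
f 59 61 60
f 60 61 62
f 60 62 48
f 61 45 63
f 61 63 62
f 62 63 64
f 62 64 48
f 63 45 65
f 63 65 64
f 64 65 66
f 64 66 48
f 65 45 46
f 65 46 66
f 66 46 47
f 66 47 48
f 68 67 71
f 68 71 69
f 69 71 72
f 69 72 70
f 71 67 73
f 71 73 72
f 72 73 74
f 72 74 70
f 73 67 75
f 73 75 74
f 74 75 76
f 74 76 70
f 75 67 77
f 75 77 76
f 76 77 78
f 76 78 70
f 77 67 79
f 77 79 78
f 78 79 80
f 78 80 70
f 79 67 81
f 79 81 80
f 80 81 82
f 80 82 70
f 81 67 83
f 81 83 82
f 82 83 84
f 82 84 70
f 83 67 85
f 83 85 84
f 84 85 86
f 84 86 70
f 85 67 87
f 85 87 86
f 86 87 88
f 86 88 70
f 87 67 89
f 87 89 88
f 88 89 90
f 88 90 70
f 89 67 91
f 89 91 90
f 90 91 92
f 90 92 70
f 91 67 93
f 91 93 92
f 92 93 94
f 92 94 70
f 93 67 95
f 93 95 94
f 94 95 96
f 94 96 70
f 95 67 97
f 95 97 96
f 96 97 98
f 96 98 70
f 97 67 99
f 97 99 98
f 98 99 100
f 98 100 70
f 99 67 68
f 99 68 100
f 100 68 69
f 100 69 70
f 102 101 105
f 102 105 103
f 103 105 106
f 103 106 104
f 105 101 107
f 105 107 106
f 106 107 108
f 106 108 104
f 107 101 109
f 107 109 108
f 108 109 110
f 108 110 104
f 109 101 111
f 109 111 110
f 110 111 112
f 110 112 104
f 111 101 113
f 111 113 112
f 112 113 114
f 112 114 104
f 113 101 115
f 113 115 114
f 114 115 116
f 114 116 104
f 115 101 117
f 115 117 116
f 116 117 118
f 116 118 104
f 117 101 119
f 117 119 118
f 118 119 120
f 118 120 104
f 119 101 102
f 119 102 120
f 120 102 103
f 120 103 104



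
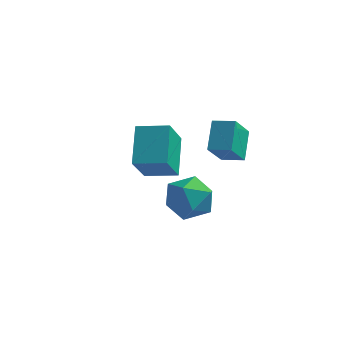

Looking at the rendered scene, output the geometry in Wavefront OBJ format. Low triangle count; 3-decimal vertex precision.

v 0.128 1.367 -0.859
v -0.109 2.597 0.245
v 0.337 2.63 -2.222
v 0.1 3.86 -1.118
v 1.22 1.4 -0.662
v 0.983 2.63 0.442
v 1.429 2.663 -2.025
v 1.192 3.893 -0.921
v 0.165 -1.371 -1.512
v 0.76 -1.796 -2.488
v 0.64 -3.004 -0.512
v 1.235 -3.429 -1.488
v 1.675 -2.47 -0.875
v 1.381 -1.461 -1.494
v 0.019 -3.339 -1.506
v -0.275 -2.33 -2.125
v 0.67 -3.012 -2.485
v 1.693 -2.475 -2.095
v -0.293 -2.325 -0.905
v 0.73 -1.788 -0.515
v -3.004 1.705 -3.518
v -3.013 0.296 -1.854
v -3.497 3.335 -2.142
v -3.506 1.926 -0.478
v -1.454 1.974 -3.282
v -1.463 0.565 -1.618
v -1.947 3.604 -1.906
v -1.956 2.195 -0.242
f 2 4 1
f 5 2 1
f 1 4 3
f 3 5 1
f 2 8 4
f 6 2 5
f 6 8 2
f 4 8 3
f 7 5 3
f 3 8 7
f 7 6 5
f 8 6 7
f 9 20 14
f 9 14 10
f 9 10 16
f 9 16 19
f 9 19 20
f 10 14 18
f 14 20 13
f 20 19 11
f 19 16 15
f 16 10 17
f 12 18 13
f 12 13 11
f 12 11 15
f 12 15 17
f 12 17 18
f 13 18 14
f 11 13 20
f 15 11 19
f 17 15 16
f 18 17 10
f 22 24 21
f 25 22 21
f 21 24 23
f 23 25 21
f 22 28 24
f 26 22 25
f 26 28 22
f 24 28 23
f 27 25 23
f 23 28 27
f 27 26 25
f 28 26 27



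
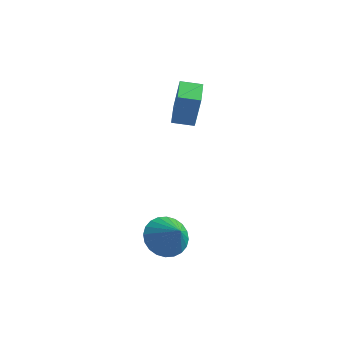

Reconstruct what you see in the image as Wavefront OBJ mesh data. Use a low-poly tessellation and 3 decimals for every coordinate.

v -3.267 0.92 -1.34
v -2.997 0.874 0.124
v -3.662 1.833 -1.239
v -3.392 1.787 0.226
v -2.528 1.253 -1.466
v -2.258 1.207 -0.001
v -2.923 2.166 -1.364
v -2.653 2.12 0.1
v -1.518 -2.72 -4.024
v -0.934 -2.217 -4.303
v -0.802 -3.06 -3.136
v -1.091 -2.024 -4.102
v -1.314 -1.937 -3.889
v -1.568 -1.97 -3.696
v -1.814 -2.116 -3.554
v -2.015 -2.355 -3.483
v -2.14 -2.649 -3.494
v -2.171 -2.954 -3.586
v -2.102 -3.223 -3.745
v -1.945 -3.416 -3.946
v -1.722 -3.503 -4.159
v -1.469 -3.47 -4.351
v -1.222 -3.324 -4.493
v -1.021 -3.085 -4.564
v -0.896 -2.791 -4.553
v -0.865 -2.486 -4.461
f 2 4 1
f 5 2 1
f 1 4 3
f 3 5 1
f 2 8 4
f 6 2 5
f 6 8 2
f 4 8 3
f 7 5 3
f 3 8 7
f 7 6 5
f 8 6 7
f 10 9 12
f 10 12 11
f 12 9 13
f 12 13 11
f 13 9 14
f 13 14 11
f 14 9 15
f 14 15 11
f 15 9 16
f 15 16 11
f 16 9 17
f 16 17 11
f 17 9 18
f 17 18 11
f 18 9 19
f 18 19 11
f 19 9 20
f 19 20 11
f 20 9 21
f 20 21 11
f 21 9 22
f 21 22 11
f 22 9 23
f 22 23 11
f 23 9 24
f 23 24 11
f 24 9 25
f 24 25 11
f 25 9 26
f 25 26 11
f 26 9 10
f 26 10 11



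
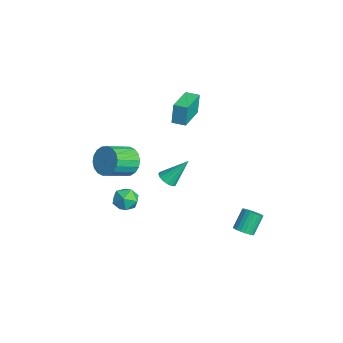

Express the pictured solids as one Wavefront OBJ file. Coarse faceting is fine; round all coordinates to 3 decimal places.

v -4.125 -2.551 -3.271
v -3.763 -1.955 -2.46
v -3.153 -3.473 -1.617
v -3.515 -4.069 -2.429
v -4.208 -2.059 -2.325
v -3.597 -3.577 -1.482
v -4.636 -2.261 -2.377
v -4.026 -3.778 -1.535
v -4.963 -2.519 -2.607
v -4.353 -4.037 -1.764
v -5.124 -2.785 -2.968
v -4.514 -4.302 -2.126
v -5.088 -3.004 -3.389
v -4.477 -4.521 -2.547
v -4.86 -3.133 -3.787
v -4.25 -4.651 -2.945
v -4.487 -3.147 -4.083
v -3.877 -4.665 -3.24
v -4.043 -3.043 -4.218
v -3.432 -4.561 -3.375
v -3.614 -2.842 -4.165
v -3.004 -4.359 -3.323
v -3.287 -2.583 -3.936
v -2.677 -4.101 -3.093
v -3.126 -2.318 -3.574
v -2.516 -3.835 -2.732
v -3.163 -2.099 -3.153
v -2.552 -3.616 -2.311
v -3.39 -1.969 -2.755
v -2.78 -3.487 -1.913
v -0.421 -2.867 -3.425
v 0.076 -3.213 -4.082
v -0.496 -4.167 -2.798
v 0.001 -4.513 -3.455
v 0.366 -3.945 -2.87
v 0.413 -3.141 -3.258
v -0.833 -4.239 -3.622
v -0.786 -3.435 -4.01
v -0.178 -4.061 -4.204
v 0.563 -3.879 -3.739
v -0.983 -3.501 -3.141
v -0.242 -3.319 -2.676
v 3.967 2.131 -4.281
v 4.529 2.451 -4.218
v 3.996 3.17 -3.116
v 3.433 2.849 -3.179
v 4.403 2.603 -4.378
v 3.87 3.321 -3.275
v 4.211 2.682 -4.523
v 3.678 3.401 -3.42
v 3.981 2.678 -4.631
v 3.448 3.397 -3.529
v 3.75 2.591 -4.686
v 3.217 3.309 -3.584
v 3.551 2.433 -4.679
v 3.018 3.152 -3.577
v 3.416 2.229 -4.612
v 2.883 2.948 -3.509
v 3.364 2.011 -4.494
v 2.831 2.729 -3.392
v 3.404 1.81 -4.344
v 2.871 2.529 -3.242
v 3.53 1.659 -4.185
v 2.997 2.377 -3.082
v 3.722 1.579 -4.04
v 3.189 2.298 -2.937
v 3.952 1.583 -3.931
v 3.419 2.302 -2.829
v 4.183 1.671 -3.876
v 3.65 2.389 -2.774
v 4.382 1.828 -3.883
v 3.849 2.547 -2.781
v 4.517 2.032 -3.951
v 3.984 2.751 -2.848
v 4.569 2.251 -4.068
v 4.036 2.969 -2.966
v -4.507 1.059 0.442
v -4.655 1.216 1.866
v -3.988 1.77 0.417
v -4.137 1.927 1.841
v -2.783 -0.187 0.759
v -2.932 -0.03 2.183
v -2.265 0.524 0.734
v -2.413 0.681 2.158
v 0.548 -1.392 -1.538
v 1.181 -1.558 -1.45
v 0.672 -0.168 -0.102
v 1.188 -1.298 -1.672
v 1.023 -1.064 -1.858
v 0.731 -0.917 -1.958
v 0.391 -0.898 -1.945
v 0.092 -1.01 -1.824
v -0.084 -1.226 -1.625
v -0.091 -1.485 -1.403
v 0.074 -1.72 -1.217
v 0.366 -1.867 -1.117
v 0.706 -1.886 -1.13
v 1.005 -1.773 -1.252
f 2 1 5
f 2 5 3
f 3 5 6
f 3 6 4
f 5 1 7
f 5 7 6
f 6 7 8
f 6 8 4
f 7 1 9
f 7 9 8
f 8 9 10
f 8 10 4
f 9 1 11
f 9 11 10
f 10 11 12
f 10 12 4
f 11 1 13
f 11 13 12
f 12 13 14
f 12 14 4
f 13 1 15
f 13 15 14
f 14 15 16
f 14 16 4
f 15 1 17
f 15 17 16
f 16 17 18
f 16 18 4
f 17 1 19
f 17 19 18
f 18 19 20
f 18 20 4
f 19 1 21
f 19 21 20
f 20 21 22
f 20 22 4
f 21 1 23
f 21 23 22
f 22 23 24
f 22 24 4
f 23 1 25
f 23 25 24
f 24 25 26
f 24 26 4
f 25 1 27
f 25 27 26
f 26 27 28
f 26 28 4
f 27 1 29
f 27 29 28
f 28 29 30
f 28 30 4
f 29 1 2
f 29 2 30
f 30 2 3
f 30 3 4
f 31 42 36
f 31 36 32
f 31 32 38
f 31 38 41
f 31 41 42
f 32 36 40
f 36 42 35
f 42 41 33
f 41 38 37
f 38 32 39
f 34 40 35
f 34 35 33
f 34 33 37
f 34 37 39
f 34 39 40
f 35 40 36
f 33 35 42
f 37 33 41
f 39 37 38
f 40 39 32
f 44 43 47
f 44 47 45
f 45 47 48
f 45 48 46
f 47 43 49
f 47 49 48
f 48 49 50
f 48 50 46
f 49 43 51
f 49 51 50
f 50 51 52
f 50 52 46
f 51 43 53
f 51 53 52
f 52 53 54
f 52 54 46
f 53 43 55
f 53 55 54
f 54 55 56
f 54 56 46
f 55 43 57
f 55 57 56
f 56 57 58
f 56 58 46
f 57 43 59
f 57 59 58
f 58 59 60
f 58 60 46
f 59 43 61
f 59 61 60
f 60 61 62
f 60 62 46
f 61 43 63
f 61 63 62
f 62 63 64
f 62 64 46
f 63 43 65
f 63 65 64
f 64 65 66
f 64 66 46
f 65 43 67
f 65 67 66
f 66 67 68
f 66 68 46
f 67 43 69
f 67 69 68
f 68 69 70
f 68 70 46
f 69 43 71
f 69 71 70
f 70 71 72
f 70 72 46
f 71 43 73
f 71 73 72
f 72 73 74
f 72 74 46
f 73 43 75
f 73 75 74
f 74 75 76
f 74 76 46
f 75 43 44
f 75 44 76
f 76 44 45
f 76 45 46
f 78 80 77
f 81 78 77
f 77 80 79
f 79 81 77
f 78 84 80
f 82 78 81
f 82 84 78
f 80 84 79
f 83 81 79
f 79 84 83
f 83 82 81
f 84 82 83
f 86 85 88
f 86 88 87
f 88 85 89
f 88 89 87
f 89 85 90
f 89 90 87
f 90 85 91
f 90 91 87
f 91 85 92
f 91 92 87
f 92 85 93
f 92 93 87
f 93 85 94
f 93 94 87
f 94 85 95
f 94 95 87
f 95 85 96
f 95 96 87
f 96 85 97
f 96 97 87
f 97 85 98
f 97 98 87
f 98 85 86
f 98 86 87



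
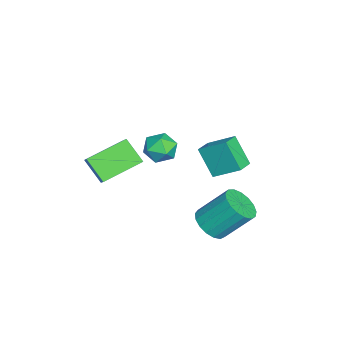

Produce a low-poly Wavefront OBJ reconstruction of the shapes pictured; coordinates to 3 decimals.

v -0.714 -1.574 -1.924
v -0.138 -1.877 -1.194
v -1.762 -2.703 -1.566
v -1.186 -3.006 -0.836
v -1.64 -2.142 -0.774
v -0.991 -1.444 -0.995
v -0.909 -3.136 -1.765
v -0.26 -2.438 -1.986
v -0.258 -2.843 -1.096
v -0.71 -2.229 -0.484
v -1.19 -2.351 -2.276
v -1.642 -1.737 -1.664
v 3.492 -5.292 0.894
v 4.146 -5.062 1.5
v 2.279 -3.595 1.561
v 2.933 -3.365 2.166
v 4.147 -4.415 -0.146
v 4.801 -4.185 0.459
v 2.934 -2.718 0.52
v 3.588 -2.488 1.126
v 3.026 0.641 -3.651
v 3.442 -0.025 -3.015
v 3.33 1.413 -1.434
v 2.914 2.079 -2.069
v 3.822 0.21 -3.202
v 3.709 1.648 -1.621
v 4.019 0.543 -3.491
v 3.906 1.981 -1.91
v 3.988 0.899 -3.817
v 3.876 2.337 -2.236
v 3.737 1.196 -4.105
v 3.625 2.634 -2.524
v 3.324 1.366 -4.288
v 3.211 2.803 -2.707
v 2.842 1.369 -4.326
v 2.729 2.807 -2.745
v 2.402 1.206 -4.209
v 2.29 2.644 -2.627
v 2.105 0.913 -3.964
v 1.993 2.351 -2.382
v 2.02 0.558 -3.647
v 1.907 1.996 -2.066
v 2.164 0.222 -3.331
v 2.052 1.66 -1.75
v 2.507 -0.018 -3.088
v 2.394 1.42 -1.507
v 2.968 -0.107 -2.974
v 2.856 1.331 -1.393
v -1.527 -0.474 -1.78
v -1.211 0.934 -0.862
v -2.51 -0.097 -2.02
v -2.194 1.311 -1.102
v -0.846 0.349 -3.278
v -0.53 1.757 -2.36
v -1.829 0.726 -3.518
v -1.513 2.134 -2.6
f 1 12 6
f 1 6 2
f 1 2 8
f 1 8 11
f 1 11 12
f 2 6 10
f 6 12 5
f 12 11 3
f 11 8 7
f 8 2 9
f 4 10 5
f 4 5 3
f 4 3 7
f 4 7 9
f 4 9 10
f 5 10 6
f 3 5 12
f 7 3 11
f 9 7 8
f 10 9 2
f 14 16 13
f 17 14 13
f 13 16 15
f 15 17 13
f 14 20 16
f 18 14 17
f 18 20 14
f 16 20 15
f 19 17 15
f 15 20 19
f 19 18 17
f 20 18 19
f 22 21 25
f 22 25 23
f 23 25 26
f 23 26 24
f 25 21 27
f 25 27 26
f 26 27 28
f 26 28 24
f 27 21 29
f 27 29 28
f 28 29 30
f 28 30 24
f 29 21 31
f 29 31 30
f 30 31 32
f 30 32 24
f 31 21 33
f 31 33 32
f 32 33 34
f 32 34 24
f 33 21 35
f 33 35 34
f 34 35 36
f 34 36 24
f 35 21 37
f 35 37 36
f 36 37 38
f 36 38 24
f 37 21 39
f 37 39 38
f 38 39 40
f 38 40 24
f 39 21 41
f 39 41 40
f 40 41 42
f 40 42 24
f 41 21 43
f 41 43 42
f 42 43 44
f 42 44 24
f 43 21 45
f 43 45 44
f 44 45 46
f 44 46 24
f 45 21 47
f 45 47 46
f 46 47 48
f 46 48 24
f 47 21 22
f 47 22 48
f 48 22 23
f 48 23 24
f 50 52 49
f 53 50 49
f 49 52 51
f 51 53 49
f 50 56 52
f 54 50 53
f 54 56 50
f 52 56 51
f 55 53 51
f 51 56 55
f 55 54 53
f 56 54 55



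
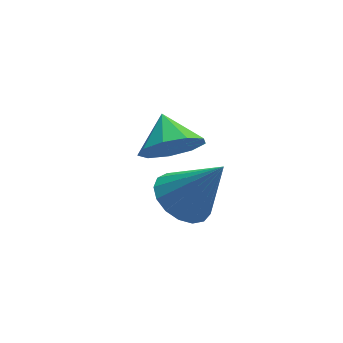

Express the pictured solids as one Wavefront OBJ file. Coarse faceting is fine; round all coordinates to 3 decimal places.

v 2.21 -0.021 -1.09
v 2.788 0.265 -1.579
v 2.25 0.821 -0.55
v 2.289 0.412 -1.77
v 1.753 0.356 -1.642
v 1.43 0.124 -1.256
v 1.472 -0.176 -0.792
v 1.86 -0.403 -0.467
v 2.41 -0.451 -0.434
v 2.867 -0.298 -0.707
v 3.017 -0.015 -1.159
v 2.764 0.837 -3.856
v 3.479 0.851 -4.277
v 3.596 0.323 -2.464
v 3.451 1.217 -4.125
v 3.266 1.496 -3.912
v 2.965 1.624 -3.685
v 2.619 1.571 -3.498
v 2.306 1.351 -3.392
v 2.098 1.012 -3.393
v 2.043 0.633 -3.499
v 2.153 0.301 -3.688
v 2.403 0.092 -3.914
v 2.736 0.053 -4.128
v 3.075 0.194 -4.279
v 3.344 0.482 -4.333
f 2 1 4
f 2 4 3
f 4 1 5
f 4 5 3
f 5 1 6
f 5 6 3
f 6 1 7
f 6 7 3
f 7 1 8
f 7 8 3
f 8 1 9
f 8 9 3
f 9 1 10
f 9 10 3
f 10 1 11
f 10 11 3
f 11 1 2
f 11 2 3
f 13 12 15
f 13 15 14
f 15 12 16
f 15 16 14
f 16 12 17
f 16 17 14
f 17 12 18
f 17 18 14
f 18 12 19
f 18 19 14
f 19 12 20
f 19 20 14
f 20 12 21
f 20 21 14
f 21 12 22
f 21 22 14
f 22 12 23
f 22 23 14
f 23 12 24
f 23 24 14
f 24 12 25
f 24 25 14
f 25 12 26
f 25 26 14
f 26 12 13
f 26 13 14



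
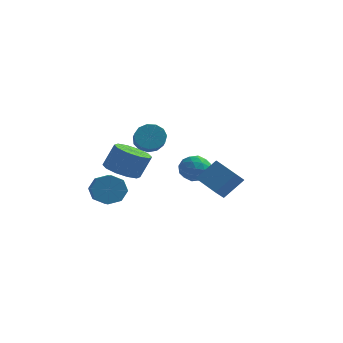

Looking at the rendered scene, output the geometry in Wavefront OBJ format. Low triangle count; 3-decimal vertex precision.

v -3.471 -1.569 -1.857
v -2.852 -1.52 -2.535
v -2.229 -2.562 -2.041
v -2.849 -2.611 -1.363
v -2.665 -1.141 -1.972
v -2.042 -2.183 -1.478
v -2.951 -1.013 -1.341
v -2.328 -2.055 -0.847
v -3.541 -1.211 -1.012
v -2.919 -2.252 -0.519
v -4.091 -1.618 -1.179
v -3.468 -2.66 -0.685
v -4.278 -1.997 -1.742
v -3.655 -3.039 -1.248
v -3.992 -2.125 -2.373
v -3.369 -3.167 -1.879
v -3.401 -1.928 -2.701
v -2.779 -2.969 -2.208
v -3.28 3.407 -0.171
v -2.764 3.24 -0.826
v -2.264 2.266 -0.183
v -2.78 2.433 0.471
v -2.529 3.547 -0.544
v -2.029 2.573 0.099
v -2.532 3.81 -0.143
v -2.032 2.836 0.5
v -2.773 3.945 0.248
v -2.272 2.971 0.891
v -3.175 3.909 0.506
v -2.674 2.935 1.149
v -3.61 3.714 0.55
v -3.109 2.739 1.193
v -3.941 3.421 0.364
v -3.44 2.447 1.007
v -4.061 3.124 0.008
v -3.561 2.15 0.651
v -3.934 2.917 -0.405
v -3.434 1.943 0.238
v -3.6 2.865 -0.743
v -3.099 1.891 -0.1
v -3.163 2.986 -0.901
v -2.663 2.012 -0.258
v -0.375 1.265 -0.892
v 0.168 1.476 -0.228
v 0.452 0.144 -1.212
v 0.995 0.355 -0.548
v 0.182 0.054 -0.376
v -0.329 0.747 -0.178
v 0.949 0.873 -1.262
v 0.438 1.566 -1.064
v 0.986 1.233 -0.456
v 0.512 0.727 0.091
v 0.108 0.893 -1.531
v -0.366 0.387 -0.984
v -0.176 1.469 -0.532
v 0.796 0.151 -0.908
v 0.318 -0.025 -0.807
v 0.637 0.098 -0.417
v -0.468 1.041 -0.502
v -0.149 1.164 -0.112
v -0.14 0.329 -0.199
v 0.769 0.456 -1.328
v 1.088 0.579 -0.938
v -0.017 1.522 -1.023
v 0.302 1.645 -0.633
v 0.76 1.291 -1.241
v 0.624 1.45 -0.276
v 1.11 0.791 -0.464
v 1.083 1.096 -0.884
v 0.782 1.503 -0.767
v 0.346 1.153 0.046
v 0.831 0.494 -0.142
v 0.354 0.317 -0.041
v 0.054 0.724 0.075
v 0.826 1.01 -0.088
v -0.211 1.126 -1.298
v 0.274 0.467 -1.486
v 0.566 0.896 -1.515
v 0.266 1.303 -1.399
v -0.49 0.829 -0.976
v -0.004 0.17 -1.164
v -0.162 0.117 -0.673
v -0.463 0.524 -0.556
v -0.206 0.61 -1.352
v 1.631 -1.338 -0.738
v 1.475 -2.056 -0.12
v 2.404 -0.616 0.297
v 2.248 -1.334 0.915
v 2.912 -2.026 -1.215
v 2.756 -2.744 -0.597
v 3.685 -1.304 -0.18
v 3.529 -2.022 0.438
v -1.841 -3.417 0.386
v -0.994 -3.1 -0.016
v -0.532 -2.726 1.251
v -1.379 -3.043 1.654
v -1.388 -2.632 -0.011
v -0.925 -2.258 1.256
v -1.955 -2.463 0.146
v -1.492 -2.089 1.413
v -2.478 -2.659 0.395
v -2.016 -2.285 1.662
v -2.758 -3.145 0.641
v -2.296 -2.77 1.908
v -2.688 -3.734 0.789
v -2.226 -3.36 2.056
v -2.295 -4.202 0.784
v -1.832 -3.828 2.051
v -1.728 -4.371 0.627
v -1.265 -3.997 1.894
v -1.204 -4.175 0.378
v -0.742 -3.801 1.645
v -0.924 -3.69 0.132
v -0.462 -3.315 1.399
f 2 1 5
f 2 5 3
f 3 5 6
f 3 6 4
f 5 1 7
f 5 7 6
f 6 7 8
f 6 8 4
f 7 1 9
f 7 9 8
f 8 9 10
f 8 10 4
f 9 1 11
f 9 11 10
f 10 11 12
f 10 12 4
f 11 1 13
f 11 13 12
f 12 13 14
f 12 14 4
f 13 1 15
f 13 15 14
f 14 15 16
f 14 16 4
f 15 1 17
f 15 17 16
f 16 17 18
f 16 18 4
f 17 1 2
f 17 2 18
f 18 2 3
f 18 3 4
f 20 19 23
f 20 23 21
f 21 23 24
f 21 24 22
f 23 19 25
f 23 25 24
f 24 25 26
f 24 26 22
f 25 19 27
f 25 27 26
f 26 27 28
f 26 28 22
f 27 19 29
f 27 29 28
f 28 29 30
f 28 30 22
f 29 19 31
f 29 31 30
f 30 31 32
f 30 32 22
f 31 19 33
f 31 33 32
f 32 33 34
f 32 34 22
f 33 19 35
f 33 35 34
f 34 35 36
f 34 36 22
f 35 19 37
f 35 37 36
f 36 37 38
f 36 38 22
f 37 19 39
f 37 39 38
f 38 39 40
f 38 40 22
f 39 19 41
f 39 41 40
f 40 41 42
f 40 42 22
f 41 19 20
f 41 20 42
f 42 20 21
f 42 21 22
f 43 80 59
f 80 54 83
f 59 83 48
f 80 83 59
f 43 59 55
f 59 48 60
f 55 60 44
f 59 60 55
f 43 55 64
f 55 44 65
f 64 65 50
f 55 65 64
f 43 64 76
f 64 50 79
f 76 79 53
f 64 79 76
f 43 76 80
f 76 53 84
f 80 84 54
f 76 84 80
f 44 60 71
f 60 48 74
f 71 74 52
f 60 74 71
f 48 83 61
f 83 54 82
f 61 82 47
f 83 82 61
f 54 84 81
f 84 53 77
f 81 77 45
f 84 77 81
f 53 79 78
f 79 50 66
f 78 66 49
f 79 66 78
f 50 65 70
f 65 44 67
f 70 67 51
f 65 67 70
f 46 72 58
f 72 52 73
f 58 73 47
f 72 73 58
f 46 58 56
f 58 47 57
f 56 57 45
f 58 57 56
f 46 56 63
f 56 45 62
f 63 62 49
f 56 62 63
f 46 63 68
f 63 49 69
f 68 69 51
f 63 69 68
f 46 68 72
f 68 51 75
f 72 75 52
f 68 75 72
f 47 73 61
f 73 52 74
f 61 74 48
f 73 74 61
f 45 57 81
f 57 47 82
f 81 82 54
f 57 82 81
f 49 62 78
f 62 45 77
f 78 77 53
f 62 77 78
f 51 69 70
f 69 49 66
f 70 66 50
f 69 66 70
f 52 75 71
f 75 51 67
f 71 67 44
f 75 67 71
f 86 88 85
f 89 86 85
f 85 88 87
f 87 89 85
f 86 92 88
f 90 86 89
f 90 92 86
f 88 92 87
f 91 89 87
f 87 92 91
f 91 90 89
f 92 90 91
f 94 93 97
f 94 97 95
f 95 97 98
f 95 98 96
f 97 93 99
f 97 99 98
f 98 99 100
f 98 100 96
f 99 93 101
f 99 101 100
f 100 101 102
f 100 102 96
f 101 93 103
f 101 103 102
f 102 103 104
f 102 104 96
f 103 93 105
f 103 105 104
f 104 105 106
f 104 106 96
f 105 93 107
f 105 107 106
f 106 107 108
f 106 108 96
f 107 93 109
f 107 109 108
f 108 109 110
f 108 110 96
f 109 93 111
f 109 111 110
f 110 111 112
f 110 112 96
f 111 93 113
f 111 113 112
f 112 113 114
f 112 114 96
f 113 93 94
f 113 94 114
f 114 94 95
f 114 95 96

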